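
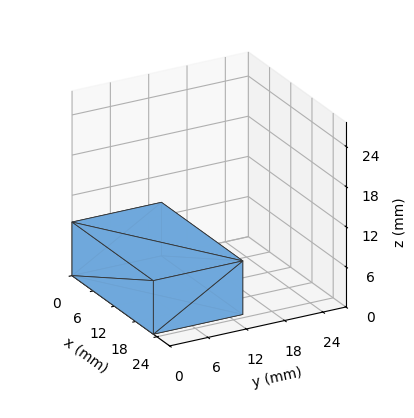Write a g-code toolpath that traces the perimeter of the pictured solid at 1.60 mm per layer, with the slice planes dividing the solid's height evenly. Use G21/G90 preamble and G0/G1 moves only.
Reading the render: the shape is a rectangular box, roughly 23 × 14 mm footprint and 8 mm tall (dimensions read to the nearest mm from the axis ticks). For the g-code, the solid's height is divided into equal slices at the stated Δz and each level perimeter traced with G1 moves after a G0 lift.

; perimeter-only toolpath
G21 ; units = mm
G90 ; absolute positioning
G28 ; home
; layer 1
G0 Z1.60
G0 X0.00 Y0.00
G1 X23.00 Y0.00
G1 X23.00 Y14.00
G1 X0.00 Y14.00
G1 X0.00 Y0.00
; layer 2
G0 Z3.20
G0 X0.00 Y0.00
G1 X23.00 Y0.00
G1 X23.00 Y14.00
G1 X0.00 Y14.00
G1 X0.00 Y0.00
; layer 3
G0 Z4.80
G0 X0.00 Y0.00
G1 X23.00 Y0.00
G1 X23.00 Y14.00
G1 X0.00 Y14.00
G1 X0.00 Y0.00
; layer 4
G0 Z6.40
G0 X0.00 Y0.00
G1 X23.00 Y0.00
G1 X23.00 Y14.00
G1 X0.00 Y14.00
G1 X0.00 Y0.00
; layer 5
G0 Z8.00
G0 X0.00 Y0.00
G1 X23.00 Y0.00
G1 X23.00 Y14.00
G1 X0.00 Y14.00
G1 X0.00 Y0.00
M2 ; end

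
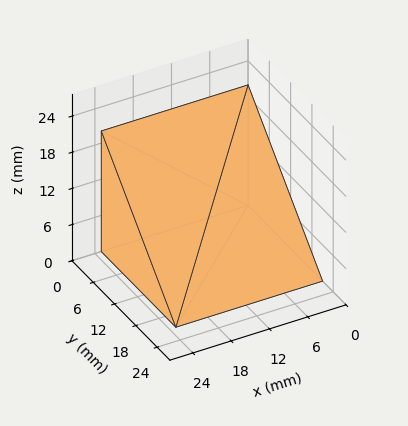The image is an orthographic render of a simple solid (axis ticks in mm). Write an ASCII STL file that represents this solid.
Reading the render: the shape is a wedge (ramp): 23 × 21 mm base, rising to 20 mm along the y=0 edge and sloping linearly to z=0 at y=21 (dimensions read to the nearest mm from the axis ticks). For the STL, each face is triangulated and given an outward normal.

solid part
  facet normal 0.0000 0.0000 -1.0000
    outer loop
      vertex 23.000 21.000 0.000
      vertex 23.000 0.000 0.000
      vertex 0.000 0.000 0.000
    endloop
  endfacet
  facet normal 0.0000 0.0000 -1.0000
    outer loop
      vertex 0.000 21.000 0.000
      vertex 23.000 21.000 0.000
      vertex 0.000 0.000 0.000
    endloop
  endfacet
  facet normal 0.0000 -1.0000 0.0000
    outer loop
      vertex 0.000 0.000 0.000
      vertex 23.000 0.000 0.000
      vertex 23.000 0.000 20.000
    endloop
  endfacet
  facet normal 0.0000 -1.0000 0.0000
    outer loop
      vertex 0.000 0.000 0.000
      vertex 23.000 0.000 20.000
      vertex 0.000 0.000 20.000
    endloop
  endfacet
  facet normal 0.0000 0.6897 0.7241
    outer loop
      vertex 0.000 0.000 20.000
      vertex 23.000 0.000 20.000
      vertex 23.000 21.000 0.000
    endloop
  endfacet
  facet normal 0.0000 0.6897 0.7241
    outer loop
      vertex 0.000 0.000 20.000
      vertex 23.000 21.000 0.000
      vertex 0.000 21.000 0.000
    endloop
  endfacet
  facet normal -1.0000 0.0000 0.0000
    outer loop
      vertex 0.000 0.000 20.000
      vertex 0.000 21.000 0.000
      vertex 0.000 0.000 0.000
    endloop
  endfacet
  facet normal 1.0000 0.0000 0.0000
    outer loop
      vertex 23.000 0.000 0.000
      vertex 23.000 21.000 0.000
      vertex 23.000 0.000 20.000
    endloop
  endfacet
endsolid part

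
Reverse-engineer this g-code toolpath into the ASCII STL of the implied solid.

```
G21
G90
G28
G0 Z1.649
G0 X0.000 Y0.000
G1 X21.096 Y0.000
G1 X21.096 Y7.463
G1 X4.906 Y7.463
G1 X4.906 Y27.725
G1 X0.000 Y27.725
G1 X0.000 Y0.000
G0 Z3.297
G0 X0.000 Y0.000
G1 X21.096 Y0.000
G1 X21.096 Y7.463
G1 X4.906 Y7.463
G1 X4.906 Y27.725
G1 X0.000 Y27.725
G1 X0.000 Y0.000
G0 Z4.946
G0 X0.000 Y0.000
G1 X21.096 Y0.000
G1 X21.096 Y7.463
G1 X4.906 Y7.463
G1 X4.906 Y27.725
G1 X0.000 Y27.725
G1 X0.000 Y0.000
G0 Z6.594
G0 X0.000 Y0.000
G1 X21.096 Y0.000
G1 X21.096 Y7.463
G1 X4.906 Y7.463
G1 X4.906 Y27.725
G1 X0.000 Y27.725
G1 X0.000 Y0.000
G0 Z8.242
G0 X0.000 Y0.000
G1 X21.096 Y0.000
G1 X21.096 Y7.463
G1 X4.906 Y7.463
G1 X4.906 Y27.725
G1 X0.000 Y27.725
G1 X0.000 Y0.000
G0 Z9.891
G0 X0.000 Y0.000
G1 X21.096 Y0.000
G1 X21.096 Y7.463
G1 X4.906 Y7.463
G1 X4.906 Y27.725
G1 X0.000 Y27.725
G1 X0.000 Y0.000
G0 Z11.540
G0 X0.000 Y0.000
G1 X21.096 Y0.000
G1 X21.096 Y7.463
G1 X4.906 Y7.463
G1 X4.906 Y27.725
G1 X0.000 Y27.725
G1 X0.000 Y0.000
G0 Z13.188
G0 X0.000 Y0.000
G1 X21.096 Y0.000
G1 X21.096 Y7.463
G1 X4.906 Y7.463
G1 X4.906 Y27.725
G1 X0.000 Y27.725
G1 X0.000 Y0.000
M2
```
solid part
  facet normal 0.0000 0.0000 -1.0000
    outer loop
      vertex 21.096 7.463 0.000
      vertex 21.096 0.000 0.000
      vertex 0.000 0.000 0.000
    endloop
  endfacet
  facet normal 0.0000 0.0000 -1.0000
    outer loop
      vertex 4.906 7.463 0.000
      vertex 21.096 7.463 0.000
      vertex 0.000 0.000 0.000
    endloop
  endfacet
  facet normal 0.0000 0.0000 -1.0000
    outer loop
      vertex 4.906 27.725 0.000
      vertex 4.906 7.463 0.000
      vertex 0.000 0.000 0.000
    endloop
  endfacet
  facet normal 0.0000 0.0000 -1.0000
    outer loop
      vertex 0.000 27.725 0.000
      vertex 4.906 27.725 0.000
      vertex 0.000 0.000 0.000
    endloop
  endfacet
  facet normal 0.0000 0.0000 1.0000
    outer loop
      vertex 0.000 0.000 13.188
      vertex 21.096 0.000 13.188
      vertex 21.096 7.463 13.188
    endloop
  endfacet
  facet normal 0.0000 0.0000 1.0000
    outer loop
      vertex 0.000 0.000 13.188
      vertex 21.096 7.463 13.188
      vertex 4.906 7.463 13.188
    endloop
  endfacet
  facet normal 0.0000 0.0000 1.0000
    outer loop
      vertex 0.000 0.000 13.188
      vertex 4.906 7.463 13.188
      vertex 4.906 27.725 13.188
    endloop
  endfacet
  facet normal 0.0000 0.0000 1.0000
    outer loop
      vertex 0.000 0.000 13.188
      vertex 4.906 27.725 13.188
      vertex 0.000 27.725 13.188
    endloop
  endfacet
  facet normal 0.0000 -1.0000 0.0000
    outer loop
      vertex 0.000 0.000 0.000
      vertex 21.096 0.000 0.000
      vertex 21.096 0.000 13.188
    endloop
  endfacet
  facet normal 0.0000 -1.0000 0.0000
    outer loop
      vertex 0.000 0.000 0.000
      vertex 21.096 0.000 13.188
      vertex 0.000 0.000 13.188
    endloop
  endfacet
  facet normal 1.0000 0.0000 0.0000
    outer loop
      vertex 21.096 0.000 0.000
      vertex 21.096 7.463 0.000
      vertex 21.096 7.463 13.188
    endloop
  endfacet
  facet normal 1.0000 0.0000 0.0000
    outer loop
      vertex 21.096 0.000 0.000
      vertex 21.096 7.463 13.188
      vertex 21.096 0.000 13.188
    endloop
  endfacet
  facet normal 0.0000 1.0000 0.0000
    outer loop
      vertex 21.096 7.463 0.000
      vertex 4.906 7.463 0.000
      vertex 4.906 7.463 13.188
    endloop
  endfacet
  facet normal 0.0000 1.0000 0.0000
    outer loop
      vertex 21.096 7.463 0.000
      vertex 4.906 7.463 13.188
      vertex 21.096 7.463 13.188
    endloop
  endfacet
  facet normal 1.0000 0.0000 0.0000
    outer loop
      vertex 4.906 7.463 0.000
      vertex 4.906 27.725 0.000
      vertex 4.906 27.725 13.188
    endloop
  endfacet
  facet normal 1.0000 0.0000 0.0000
    outer loop
      vertex 4.906 7.463 0.000
      vertex 4.906 27.725 13.188
      vertex 4.906 7.463 13.188
    endloop
  endfacet
  facet normal 0.0000 1.0000 0.0000
    outer loop
      vertex 4.906 27.725 0.000
      vertex 0.000 27.725 0.000
      vertex 0.000 27.725 13.188
    endloop
  endfacet
  facet normal 0.0000 1.0000 0.0000
    outer loop
      vertex 4.906 27.725 0.000
      vertex 0.000 27.725 13.188
      vertex 4.906 27.725 13.188
    endloop
  endfacet
  facet normal -1.0000 0.0000 0.0000
    outer loop
      vertex 0.000 27.725 0.000
      vertex 0.000 0.000 0.000
      vertex 0.000 0.000 13.188
    endloop
  endfacet
  facet normal -1.0000 0.0000 0.0000
    outer loop
      vertex 0.000 27.725 0.000
      vertex 0.000 0.000 13.188
      vertex 0.000 27.725 13.188
    endloop
  endfacet
endsolid part

The G0 Z moves step by Δz≈1.649 mm. Every layer's G1 loop is the same polygon, so the solid is a straight extrusion of it from z=0 to z≈13.2. Closing with flat bottom and top caps and triangulating gives 20 facets — an L-shaped prism: outer 21.1 × 27.7 mm, arm thicknesses ≈ 7.46 mm (horizontal) and 4.91 mm (vertical), extruded 13.2 mm in z.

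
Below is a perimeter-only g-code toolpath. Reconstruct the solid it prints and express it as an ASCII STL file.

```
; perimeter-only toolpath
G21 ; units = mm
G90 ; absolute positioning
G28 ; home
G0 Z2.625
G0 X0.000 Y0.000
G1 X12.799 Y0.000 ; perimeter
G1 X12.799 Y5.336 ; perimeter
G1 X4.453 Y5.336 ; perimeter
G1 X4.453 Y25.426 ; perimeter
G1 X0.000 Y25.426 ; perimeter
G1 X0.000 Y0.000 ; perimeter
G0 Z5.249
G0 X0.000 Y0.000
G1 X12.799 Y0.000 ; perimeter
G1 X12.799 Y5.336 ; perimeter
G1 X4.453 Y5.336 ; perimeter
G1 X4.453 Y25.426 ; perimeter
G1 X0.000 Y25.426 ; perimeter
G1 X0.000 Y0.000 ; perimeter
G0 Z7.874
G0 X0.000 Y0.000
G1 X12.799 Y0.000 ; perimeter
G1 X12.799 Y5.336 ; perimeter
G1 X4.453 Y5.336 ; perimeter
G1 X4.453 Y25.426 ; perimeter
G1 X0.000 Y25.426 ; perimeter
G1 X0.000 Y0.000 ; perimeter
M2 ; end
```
solid part
  facet normal 0.0000 0.0000 -1.0000
    outer loop
      vertex 12.799 5.336 0.000
      vertex 12.799 0.000 0.000
      vertex 0.000 0.000 0.000
    endloop
  endfacet
  facet normal 0.0000 0.0000 -1.0000
    outer loop
      vertex 4.453 5.336 0.000
      vertex 12.799 5.336 0.000
      vertex 0.000 0.000 0.000
    endloop
  endfacet
  facet normal 0.0000 0.0000 -1.0000
    outer loop
      vertex 4.453 25.426 0.000
      vertex 4.453 5.336 0.000
      vertex 0.000 0.000 0.000
    endloop
  endfacet
  facet normal 0.0000 0.0000 -1.0000
    outer loop
      vertex 0.000 25.426 0.000
      vertex 4.453 25.426 0.000
      vertex 0.000 0.000 0.000
    endloop
  endfacet
  facet normal 0.0000 0.0000 1.0000
    outer loop
      vertex 0.000 0.000 7.874
      vertex 12.799 0.000 7.874
      vertex 12.799 5.336 7.874
    endloop
  endfacet
  facet normal 0.0000 0.0000 1.0000
    outer loop
      vertex 0.000 0.000 7.874
      vertex 12.799 5.336 7.874
      vertex 4.453 5.336 7.874
    endloop
  endfacet
  facet normal 0.0000 0.0000 1.0000
    outer loop
      vertex 0.000 0.000 7.874
      vertex 4.453 5.336 7.874
      vertex 4.453 25.426 7.874
    endloop
  endfacet
  facet normal 0.0000 0.0000 1.0000
    outer loop
      vertex 0.000 0.000 7.874
      vertex 4.453 25.426 7.874
      vertex 0.000 25.426 7.874
    endloop
  endfacet
  facet normal 0.0000 -1.0000 0.0000
    outer loop
      vertex 0.000 0.000 0.000
      vertex 12.799 0.000 0.000
      vertex 12.799 0.000 7.874
    endloop
  endfacet
  facet normal 0.0000 -1.0000 0.0000
    outer loop
      vertex 0.000 0.000 0.000
      vertex 12.799 0.000 7.874
      vertex 0.000 0.000 7.874
    endloop
  endfacet
  facet normal 1.0000 0.0000 0.0000
    outer loop
      vertex 12.799 0.000 0.000
      vertex 12.799 5.336 0.000
      vertex 12.799 5.336 7.874
    endloop
  endfacet
  facet normal 1.0000 0.0000 0.0000
    outer loop
      vertex 12.799 0.000 0.000
      vertex 12.799 5.336 7.874
      vertex 12.799 0.000 7.874
    endloop
  endfacet
  facet normal 0.0000 1.0000 0.0000
    outer loop
      vertex 12.799 5.336 0.000
      vertex 4.453 5.336 0.000
      vertex 4.453 5.336 7.874
    endloop
  endfacet
  facet normal 0.0000 1.0000 0.0000
    outer loop
      vertex 12.799 5.336 0.000
      vertex 4.453 5.336 7.874
      vertex 12.799 5.336 7.874
    endloop
  endfacet
  facet normal 1.0000 0.0000 0.0000
    outer loop
      vertex 4.453 5.336 0.000
      vertex 4.453 25.426 0.000
      vertex 4.453 25.426 7.874
    endloop
  endfacet
  facet normal 1.0000 0.0000 0.0000
    outer loop
      vertex 4.453 5.336 0.000
      vertex 4.453 25.426 7.874
      vertex 4.453 5.336 7.874
    endloop
  endfacet
  facet normal 0.0000 1.0000 0.0000
    outer loop
      vertex 4.453 25.426 0.000
      vertex 0.000 25.426 0.000
      vertex 0.000 25.426 7.874
    endloop
  endfacet
  facet normal 0.0000 1.0000 0.0000
    outer loop
      vertex 4.453 25.426 0.000
      vertex 0.000 25.426 7.874
      vertex 4.453 25.426 7.874
    endloop
  endfacet
  facet normal -1.0000 0.0000 0.0000
    outer loop
      vertex 0.000 25.426 0.000
      vertex 0.000 0.000 0.000
      vertex 0.000 0.000 7.874
    endloop
  endfacet
  facet normal -1.0000 0.0000 0.0000
    outer loop
      vertex 0.000 25.426 0.000
      vertex 0.000 0.000 7.874
      vertex 0.000 25.426 7.874
    endloop
  endfacet
endsolid part

The G0 Z moves step by Δz≈2.625 mm. Every layer's G1 loop is the same polygon, so the solid is a straight extrusion of it from z=0 to z≈7.87. Closing with flat bottom and top caps and triangulating gives 20 facets — an L-shaped prism: outer 12.8 × 25.4 mm, arm thicknesses ≈ 5.34 mm (horizontal) and 4.45 mm (vertical), extruded 7.87 mm in z.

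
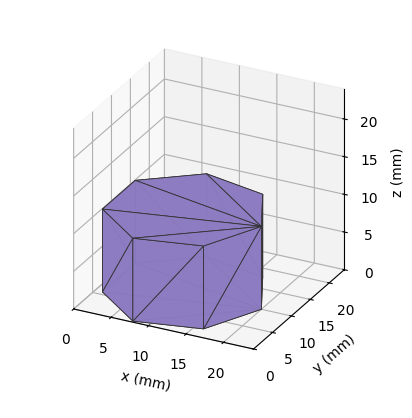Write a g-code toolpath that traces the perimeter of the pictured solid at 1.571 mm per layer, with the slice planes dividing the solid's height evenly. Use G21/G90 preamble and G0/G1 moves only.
Reading the render: the shape is a regular 7-sided prism (a cylinder approximated with 7 flat sides), circumscribed radius ≈ 10 mm, height ≈ 11 mm (dimensions read to the nearest mm from the axis ticks). For the g-code, the solid's height is divided into equal slices at the stated Δz and each level perimeter traced with G1 moves after a G0 lift.

; perimeter-only toolpath
G21 ; units = mm
G90 ; absolute positioning
G28 ; home
; layer 1
G0 Z1.571
G0 X20.000 Y10.000
G1 X16.235 Y17.818
G1 X7.775 Y19.749
G1 X0.990 Y14.339
G1 X0.990 Y5.661
G1 X7.775 Y0.251
G1 X16.235 Y2.182
G1 X20.000 Y10.000
; layer 2
G0 Z3.143
G0 X20.000 Y10.000
G1 X16.235 Y17.818
G1 X7.775 Y19.749
G1 X0.990 Y14.339
G1 X0.990 Y5.661
G1 X7.775 Y0.251
G1 X16.235 Y2.182
G1 X20.000 Y10.000
; layer 3
G0 Z4.714
G0 X20.000 Y10.000
G1 X16.235 Y17.818
G1 X7.775 Y19.749
G1 X0.990 Y14.339
G1 X0.990 Y5.661
G1 X7.775 Y0.251
G1 X16.235 Y2.182
G1 X20.000 Y10.000
; layer 4
G0 Z6.286
G0 X20.000 Y10.000
G1 X16.235 Y17.818
G1 X7.775 Y19.749
G1 X0.990 Y14.339
G1 X0.990 Y5.661
G1 X7.775 Y0.251
G1 X16.235 Y2.182
G1 X20.000 Y10.000
; layer 5
G0 Z7.857
G0 X20.000 Y10.000
G1 X16.235 Y17.818
G1 X7.775 Y19.749
G1 X0.990 Y14.339
G1 X0.990 Y5.661
G1 X7.775 Y0.251
G1 X16.235 Y2.182
G1 X20.000 Y10.000
; layer 6
G0 Z9.429
G0 X20.000 Y10.000
G1 X16.235 Y17.818
G1 X7.775 Y19.749
G1 X0.990 Y14.339
G1 X0.990 Y5.661
G1 X7.775 Y0.251
G1 X16.235 Y2.182
G1 X20.000 Y10.000
; layer 7
G0 Z11.000
G0 X20.000 Y10.000
G1 X16.235 Y17.818
G1 X7.775 Y19.749
G1 X0.990 Y14.339
G1 X0.990 Y5.661
G1 X7.775 Y0.251
G1 X16.235 Y2.182
G1 X20.000 Y10.000
M2 ; end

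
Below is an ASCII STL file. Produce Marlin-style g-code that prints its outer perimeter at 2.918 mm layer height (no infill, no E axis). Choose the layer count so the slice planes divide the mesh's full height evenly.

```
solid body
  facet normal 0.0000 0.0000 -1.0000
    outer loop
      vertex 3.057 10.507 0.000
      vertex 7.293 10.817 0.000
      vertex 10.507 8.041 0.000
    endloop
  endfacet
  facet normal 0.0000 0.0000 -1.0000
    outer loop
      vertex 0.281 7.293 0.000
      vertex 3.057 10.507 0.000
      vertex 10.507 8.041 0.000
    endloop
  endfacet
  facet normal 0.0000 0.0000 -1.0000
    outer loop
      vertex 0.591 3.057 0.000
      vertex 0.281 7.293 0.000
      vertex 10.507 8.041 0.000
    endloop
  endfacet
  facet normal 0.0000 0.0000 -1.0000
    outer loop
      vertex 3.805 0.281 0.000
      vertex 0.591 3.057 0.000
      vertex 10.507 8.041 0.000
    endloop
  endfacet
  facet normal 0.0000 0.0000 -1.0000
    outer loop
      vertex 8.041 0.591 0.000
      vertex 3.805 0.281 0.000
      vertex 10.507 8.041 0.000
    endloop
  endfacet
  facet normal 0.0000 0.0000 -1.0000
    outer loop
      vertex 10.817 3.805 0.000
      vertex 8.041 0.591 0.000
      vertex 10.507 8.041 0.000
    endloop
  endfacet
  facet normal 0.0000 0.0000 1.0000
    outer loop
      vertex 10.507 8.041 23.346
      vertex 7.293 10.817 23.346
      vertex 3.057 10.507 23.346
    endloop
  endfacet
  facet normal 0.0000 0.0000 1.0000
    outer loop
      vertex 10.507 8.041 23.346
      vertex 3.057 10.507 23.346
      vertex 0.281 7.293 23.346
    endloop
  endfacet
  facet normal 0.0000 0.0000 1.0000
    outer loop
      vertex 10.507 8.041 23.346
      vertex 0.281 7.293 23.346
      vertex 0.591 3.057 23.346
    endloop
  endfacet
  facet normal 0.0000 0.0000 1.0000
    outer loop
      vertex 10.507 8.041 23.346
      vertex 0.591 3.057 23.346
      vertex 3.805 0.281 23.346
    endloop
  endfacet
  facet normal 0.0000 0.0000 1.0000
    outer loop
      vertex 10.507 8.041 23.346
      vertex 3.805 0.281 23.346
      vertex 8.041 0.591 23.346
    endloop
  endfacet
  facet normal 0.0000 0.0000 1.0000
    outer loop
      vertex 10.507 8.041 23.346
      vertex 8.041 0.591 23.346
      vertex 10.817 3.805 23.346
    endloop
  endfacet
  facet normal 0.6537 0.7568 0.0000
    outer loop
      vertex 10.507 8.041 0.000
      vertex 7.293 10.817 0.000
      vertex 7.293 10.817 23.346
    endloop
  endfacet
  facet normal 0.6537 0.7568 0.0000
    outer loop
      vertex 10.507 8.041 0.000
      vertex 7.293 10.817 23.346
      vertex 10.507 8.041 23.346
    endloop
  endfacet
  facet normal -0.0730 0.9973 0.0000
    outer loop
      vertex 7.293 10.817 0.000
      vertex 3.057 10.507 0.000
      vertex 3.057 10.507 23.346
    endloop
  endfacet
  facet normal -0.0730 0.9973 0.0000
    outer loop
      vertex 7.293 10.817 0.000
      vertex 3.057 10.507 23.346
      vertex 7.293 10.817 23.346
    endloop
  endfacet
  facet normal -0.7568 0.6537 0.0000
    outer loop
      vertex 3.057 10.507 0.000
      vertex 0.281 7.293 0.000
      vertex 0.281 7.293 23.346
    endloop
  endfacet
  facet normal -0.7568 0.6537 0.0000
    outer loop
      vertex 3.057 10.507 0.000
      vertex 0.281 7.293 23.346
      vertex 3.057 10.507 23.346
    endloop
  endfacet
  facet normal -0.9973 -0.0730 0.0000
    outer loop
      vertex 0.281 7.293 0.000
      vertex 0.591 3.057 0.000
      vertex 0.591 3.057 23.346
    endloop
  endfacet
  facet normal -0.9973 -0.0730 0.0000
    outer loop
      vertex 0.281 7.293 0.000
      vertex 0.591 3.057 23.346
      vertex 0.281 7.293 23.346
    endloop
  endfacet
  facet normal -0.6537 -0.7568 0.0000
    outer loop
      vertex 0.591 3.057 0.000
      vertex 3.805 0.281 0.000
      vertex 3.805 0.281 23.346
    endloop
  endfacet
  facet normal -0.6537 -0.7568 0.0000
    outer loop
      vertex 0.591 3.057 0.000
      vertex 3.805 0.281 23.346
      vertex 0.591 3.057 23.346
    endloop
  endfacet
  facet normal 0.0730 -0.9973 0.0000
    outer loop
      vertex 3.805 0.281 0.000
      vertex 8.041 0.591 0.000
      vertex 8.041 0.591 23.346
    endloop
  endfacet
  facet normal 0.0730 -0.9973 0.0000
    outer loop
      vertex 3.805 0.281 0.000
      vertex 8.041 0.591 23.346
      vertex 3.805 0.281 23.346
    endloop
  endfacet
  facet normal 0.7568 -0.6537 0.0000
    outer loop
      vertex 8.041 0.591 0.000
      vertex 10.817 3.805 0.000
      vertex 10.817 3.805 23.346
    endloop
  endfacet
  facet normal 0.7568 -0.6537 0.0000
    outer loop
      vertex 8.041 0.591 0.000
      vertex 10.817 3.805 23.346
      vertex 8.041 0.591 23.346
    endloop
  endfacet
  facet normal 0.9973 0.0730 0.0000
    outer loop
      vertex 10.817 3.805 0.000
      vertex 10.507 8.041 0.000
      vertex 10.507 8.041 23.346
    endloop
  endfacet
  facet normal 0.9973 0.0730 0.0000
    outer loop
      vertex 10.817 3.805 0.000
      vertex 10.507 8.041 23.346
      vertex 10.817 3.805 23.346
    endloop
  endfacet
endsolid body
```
; perimeter-only toolpath
G21 ; units = mm
G90 ; absolute positioning
G28 ; home
; layer 1
G0 Z2.918
G0 X10.507 Y8.041
G1 X7.293 Y10.817
G1 X3.057 Y10.507
G1 X0.281 Y7.293
G1 X0.591 Y3.057
G1 X3.805 Y0.281
G1 X8.041 Y0.591
G1 X10.817 Y3.805
G1 X10.507 Y8.041
; layer 2
G0 Z5.837
G0 X10.507 Y8.041
G1 X7.293 Y10.817
G1 X3.057 Y10.507
G1 X0.281 Y7.293
G1 X0.591 Y3.057
G1 X3.805 Y0.281
G1 X8.041 Y0.591
G1 X10.817 Y3.805
G1 X10.507 Y8.041
; layer 3
G0 Z8.755
G0 X10.507 Y8.041
G1 X7.293 Y10.817
G1 X3.057 Y10.507
G1 X0.281 Y7.293
G1 X0.591 Y3.057
G1 X3.805 Y0.281
G1 X8.041 Y0.591
G1 X10.817 Y3.805
G1 X10.507 Y8.041
; layer 4
G0 Z11.673
G0 X10.507 Y8.041
G1 X7.293 Y10.817
G1 X3.057 Y10.507
G1 X0.281 Y7.293
G1 X0.591 Y3.057
G1 X3.805 Y0.281
G1 X8.041 Y0.591
G1 X10.817 Y3.805
G1 X10.507 Y8.041
; layer 5
G0 Z14.591
G0 X10.507 Y8.041
G1 X7.293 Y10.817
G1 X3.057 Y10.507
G1 X0.281 Y7.293
G1 X0.591 Y3.057
G1 X3.805 Y0.281
G1 X8.041 Y0.591
G1 X10.817 Y3.805
G1 X10.507 Y8.041
; layer 6
G0 Z17.509
G0 X10.507 Y8.041
G1 X7.293 Y10.817
G1 X3.057 Y10.507
G1 X0.281 Y7.293
G1 X0.591 Y3.057
G1 X3.805 Y0.281
G1 X8.041 Y0.591
G1 X10.817 Y3.805
G1 X10.507 Y8.041
; layer 7
G0 Z20.428
G0 X10.507 Y8.041
G1 X7.293 Y10.817
G1 X3.057 Y10.507
G1 X0.281 Y7.293
G1 X0.591 Y3.057
G1 X3.805 Y0.281
G1 X8.041 Y0.591
G1 X10.817 Y3.805
G1 X10.507 Y8.041
; layer 8
G0 Z23.346
G0 X10.507 Y8.041
G1 X7.293 Y10.817
G1 X3.057 Y10.507
G1 X0.281 Y7.293
G1 X0.591 Y3.057
G1 X3.805 Y0.281
G1 X8.041 Y0.591
G1 X10.817 Y3.805
G1 X10.507 Y8.041
M2 ; end

The solid is a regular 8-sided prism (a cylinder approximated with 8 flat sides), circumscribed radius ≈ 5.55 mm, height ≈ 23.3 mm. Slicing at Δz = 2.918 mm — 8 equal slices spanning the solid's height, so layer i sits at z = i·h/8 — gives 8 non-empty perimeters. Each is a 8-segment closed polygon; G0 lifts to the layer z and rapids to the start vertex, then G1 traces the edges.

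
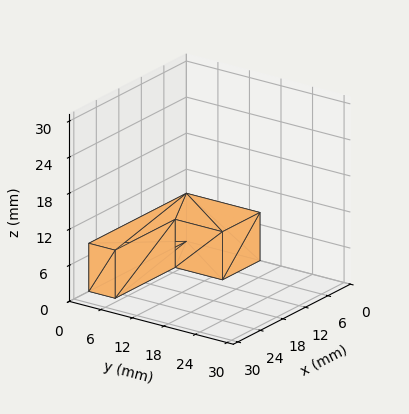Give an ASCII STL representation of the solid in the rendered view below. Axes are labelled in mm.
Reading the render: the shape is an L-shaped prism: outer 26 × 14 mm, arm thicknesses ≈ 5 mm (horizontal) and 10 mm (vertical), extruded 8 mm in z (dimensions read to the nearest mm from the axis ticks). For the STL, each face is triangulated and given an outward normal.

solid part
  facet normal 0.0000 0.0000 -1.0000
    outer loop
      vertex 26.00 5.00 0.00
      vertex 26.00 0.00 0.00
      vertex 0.00 0.00 0.00
    endloop
  endfacet
  facet normal 0.0000 0.0000 -1.0000
    outer loop
      vertex 10.00 5.00 0.00
      vertex 26.00 5.00 0.00
      vertex 0.00 0.00 0.00
    endloop
  endfacet
  facet normal 0.0000 0.0000 -1.0000
    outer loop
      vertex 10.00 14.00 0.00
      vertex 10.00 5.00 0.00
      vertex 0.00 0.00 0.00
    endloop
  endfacet
  facet normal 0.0000 0.0000 -1.0000
    outer loop
      vertex 0.00 14.00 0.00
      vertex 10.00 14.00 0.00
      vertex 0.00 0.00 0.00
    endloop
  endfacet
  facet normal 0.0000 0.0000 1.0000
    outer loop
      vertex 0.00 0.00 8.00
      vertex 26.00 0.00 8.00
      vertex 26.00 5.00 8.00
    endloop
  endfacet
  facet normal 0.0000 0.0000 1.0000
    outer loop
      vertex 0.00 0.00 8.00
      vertex 26.00 5.00 8.00
      vertex 10.00 5.00 8.00
    endloop
  endfacet
  facet normal 0.0000 0.0000 1.0000
    outer loop
      vertex 0.00 0.00 8.00
      vertex 10.00 5.00 8.00
      vertex 10.00 14.00 8.00
    endloop
  endfacet
  facet normal 0.0000 0.0000 1.0000
    outer loop
      vertex 0.00 0.00 8.00
      vertex 10.00 14.00 8.00
      vertex 0.00 14.00 8.00
    endloop
  endfacet
  facet normal 0.0000 -1.0000 0.0000
    outer loop
      vertex 0.00 0.00 0.00
      vertex 26.00 0.00 0.00
      vertex 26.00 0.00 8.00
    endloop
  endfacet
  facet normal 0.0000 -1.0000 0.0000
    outer loop
      vertex 0.00 0.00 0.00
      vertex 26.00 0.00 8.00
      vertex 0.00 0.00 8.00
    endloop
  endfacet
  facet normal 1.0000 0.0000 0.0000
    outer loop
      vertex 26.00 0.00 0.00
      vertex 26.00 5.00 0.00
      vertex 26.00 5.00 8.00
    endloop
  endfacet
  facet normal 1.0000 0.0000 0.0000
    outer loop
      vertex 26.00 0.00 0.00
      vertex 26.00 5.00 8.00
      vertex 26.00 0.00 8.00
    endloop
  endfacet
  facet normal 0.0000 1.0000 0.0000
    outer loop
      vertex 26.00 5.00 0.00
      vertex 10.00 5.00 0.00
      vertex 10.00 5.00 8.00
    endloop
  endfacet
  facet normal 0.0000 1.0000 0.0000
    outer loop
      vertex 26.00 5.00 0.00
      vertex 10.00 5.00 8.00
      vertex 26.00 5.00 8.00
    endloop
  endfacet
  facet normal 1.0000 0.0000 0.0000
    outer loop
      vertex 10.00 5.00 0.00
      vertex 10.00 14.00 0.00
      vertex 10.00 14.00 8.00
    endloop
  endfacet
  facet normal 1.0000 0.0000 0.0000
    outer loop
      vertex 10.00 5.00 0.00
      vertex 10.00 14.00 8.00
      vertex 10.00 5.00 8.00
    endloop
  endfacet
  facet normal 0.0000 1.0000 0.0000
    outer loop
      vertex 10.00 14.00 0.00
      vertex 0.00 14.00 0.00
      vertex 0.00 14.00 8.00
    endloop
  endfacet
  facet normal 0.0000 1.0000 0.0000
    outer loop
      vertex 10.00 14.00 0.00
      vertex 0.00 14.00 8.00
      vertex 10.00 14.00 8.00
    endloop
  endfacet
  facet normal -1.0000 0.0000 0.0000
    outer loop
      vertex 0.00 14.00 0.00
      vertex 0.00 0.00 0.00
      vertex 0.00 0.00 8.00
    endloop
  endfacet
  facet normal -1.0000 0.0000 0.0000
    outer loop
      vertex 0.00 14.00 0.00
      vertex 0.00 0.00 8.00
      vertex 0.00 14.00 8.00
    endloop
  endfacet
endsolid part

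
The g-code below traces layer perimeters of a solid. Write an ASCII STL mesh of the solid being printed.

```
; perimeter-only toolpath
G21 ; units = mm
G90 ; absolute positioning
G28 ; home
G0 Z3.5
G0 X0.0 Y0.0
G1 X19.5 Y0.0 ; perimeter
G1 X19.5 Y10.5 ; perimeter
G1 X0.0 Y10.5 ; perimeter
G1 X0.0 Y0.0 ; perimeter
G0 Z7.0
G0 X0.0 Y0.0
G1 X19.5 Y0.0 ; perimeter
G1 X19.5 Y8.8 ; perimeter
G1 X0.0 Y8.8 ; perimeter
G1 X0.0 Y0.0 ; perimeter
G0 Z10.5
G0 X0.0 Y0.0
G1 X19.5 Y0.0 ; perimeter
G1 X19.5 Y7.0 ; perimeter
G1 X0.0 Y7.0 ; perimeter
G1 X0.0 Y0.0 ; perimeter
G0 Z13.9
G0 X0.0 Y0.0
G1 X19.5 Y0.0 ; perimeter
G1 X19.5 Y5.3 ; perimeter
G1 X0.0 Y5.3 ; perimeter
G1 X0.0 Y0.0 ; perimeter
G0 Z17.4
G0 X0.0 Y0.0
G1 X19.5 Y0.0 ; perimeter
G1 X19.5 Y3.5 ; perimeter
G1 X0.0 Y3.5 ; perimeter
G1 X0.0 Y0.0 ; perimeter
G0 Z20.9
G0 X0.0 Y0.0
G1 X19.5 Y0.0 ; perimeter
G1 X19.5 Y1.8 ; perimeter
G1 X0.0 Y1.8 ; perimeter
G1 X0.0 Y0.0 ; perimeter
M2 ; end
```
solid part
  facet normal 0.0000 0.0000 -1.0000
    outer loop
      vertex 19.5 12.3 0.0
      vertex 19.5 0.0 0.0
      vertex 0.0 0.0 0.0
    endloop
  endfacet
  facet normal 0.0000 0.0000 -1.0000
    outer loop
      vertex 0.0 12.3 0.0
      vertex 19.5 12.3 0.0
      vertex 0.0 0.0 0.0
    endloop
  endfacet
  facet normal 0.0000 -1.0000 0.0000
    outer loop
      vertex 0.0 0.0 0.0
      vertex 19.5 0.0 0.0
      vertex 19.5 0.0 24.4
    endloop
  endfacet
  facet normal 0.0000 -1.0000 0.0000
    outer loop
      vertex 0.0 0.0 0.0
      vertex 19.5 0.0 24.4
      vertex 0.0 0.0 24.4
    endloop
  endfacet
  facet normal 0.0000 0.8930 0.4501
    outer loop
      vertex 0.0 0.0 24.4
      vertex 19.5 0.0 24.4
      vertex 19.5 12.3 0.0
    endloop
  endfacet
  facet normal 0.0000 0.8930 0.4501
    outer loop
      vertex 0.0 0.0 24.4
      vertex 19.5 12.3 0.0
      vertex 0.0 12.3 0.0
    endloop
  endfacet
  facet normal -1.0000 0.0000 0.0000
    outer loop
      vertex 0.0 0.0 24.4
      vertex 0.0 12.3 0.0
      vertex 0.0 0.0 0.0
    endloop
  endfacet
  facet normal 1.0000 0.0000 0.0000
    outer loop
      vertex 19.5 0.0 0.0
      vertex 19.5 12.3 0.0
      vertex 19.5 0.0 24.4
    endloop
  endfacet
endsolid part

The G0 Z moves step by Δz≈3.5 mm. The G1 loops shrink linearly with z, so the solid tapers from its base footprint up to z≈24.4. Closing with a flat bottom cap and the tapered top and triangulating gives 8 facets — a wedge (ramp): 19.5 × 12.3 mm base, rising to 24.4 mm along the y=0 edge and sloping linearly to z=0 at y=12.3.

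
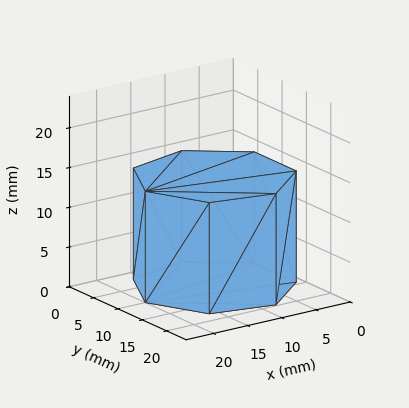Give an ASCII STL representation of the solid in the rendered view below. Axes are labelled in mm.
Reading the render: the shape is a regular 7-sided prism (a cylinder approximated with 7 flat sides), circumscribed radius ≈ 10 mm, height ≈ 14 mm (dimensions read to the nearest mm from the axis ticks). For the STL, each face is triangulated and given an outward normal.

solid part
  facet normal 0.0000 0.0000 -1.0000
    outer loop
      vertex 7.8 19.7 0.0
      vertex 16.2 17.8 0.0
      vertex 20.0 10.0 0.0
    endloop
  endfacet
  facet normal 0.0000 0.0000 -1.0000
    outer loop
      vertex 1.0 14.3 0.0
      vertex 7.8 19.7 0.0
      vertex 20.0 10.0 0.0
    endloop
  endfacet
  facet normal 0.0000 0.0000 -1.0000
    outer loop
      vertex 1.0 5.7 0.0
      vertex 1.0 14.3 0.0
      vertex 20.0 10.0 0.0
    endloop
  endfacet
  facet normal 0.0000 0.0000 -1.0000
    outer loop
      vertex 7.8 0.3 0.0
      vertex 1.0 5.7 0.0
      vertex 20.0 10.0 0.0
    endloop
  endfacet
  facet normal 0.0000 0.0000 -1.0000
    outer loop
      vertex 16.2 2.2 0.0
      vertex 7.8 0.3 0.0
      vertex 20.0 10.0 0.0
    endloop
  endfacet
  facet normal 0.0000 0.0000 1.0000
    outer loop
      vertex 20.0 10.0 14.0
      vertex 16.2 17.8 14.0
      vertex 7.8 19.7 14.0
    endloop
  endfacet
  facet normal 0.0000 0.0000 1.0000
    outer loop
      vertex 20.0 10.0 14.0
      vertex 7.8 19.7 14.0
      vertex 1.0 14.3 14.0
    endloop
  endfacet
  facet normal 0.0000 0.0000 1.0000
    outer loop
      vertex 20.0 10.0 14.0
      vertex 1.0 14.3 14.0
      vertex 1.0 5.7 14.0
    endloop
  endfacet
  facet normal 0.0000 0.0000 1.0000
    outer loop
      vertex 20.0 10.0 14.0
      vertex 1.0 5.7 14.0
      vertex 7.8 0.3 14.0
    endloop
  endfacet
  facet normal 0.0000 0.0000 1.0000
    outer loop
      vertex 20.0 10.0 14.0
      vertex 7.8 0.3 14.0
      vertex 16.2 2.2 14.0
    endloop
  endfacet
  facet normal 0.8990 0.4380 0.0000
    outer loop
      vertex 20.0 10.0 0.0
      vertex 16.2 17.8 0.0
      vertex 16.2 17.8 14.0
    endloop
  endfacet
  facet normal 0.8990 0.4380 0.0000
    outer loop
      vertex 20.0 10.0 0.0
      vertex 16.2 17.8 14.0
      vertex 20.0 10.0 14.0
    endloop
  endfacet
  facet normal 0.2206 0.9754 0.0000
    outer loop
      vertex 16.2 17.8 0.0
      vertex 7.8 19.7 0.0
      vertex 7.8 19.7 14.0
    endloop
  endfacet
  facet normal 0.2206 0.9754 0.0000
    outer loop
      vertex 16.2 17.8 0.0
      vertex 7.8 19.7 14.0
      vertex 16.2 17.8 14.0
    endloop
  endfacet
  facet normal -0.6219 0.7831 0.0000
    outer loop
      vertex 7.8 19.7 0.0
      vertex 1.0 14.3 0.0
      vertex 1.0 14.3 14.0
    endloop
  endfacet
  facet normal -0.6219 0.7831 0.0000
    outer loop
      vertex 7.8 19.7 0.0
      vertex 1.0 14.3 14.0
      vertex 7.8 19.7 14.0
    endloop
  endfacet
  facet normal -1.0000 0.0000 0.0000
    outer loop
      vertex 1.0 14.3 0.0
      vertex 1.0 5.7 0.0
      vertex 1.0 5.7 14.0
    endloop
  endfacet
  facet normal -1.0000 0.0000 0.0000
    outer loop
      vertex 1.0 14.3 0.0
      vertex 1.0 5.7 14.0
      vertex 1.0 14.3 14.0
    endloop
  endfacet
  facet normal -0.6219 -0.7831 0.0000
    outer loop
      vertex 1.0 5.7 0.0
      vertex 7.8 0.3 0.0
      vertex 7.8 0.3 14.0
    endloop
  endfacet
  facet normal -0.6219 -0.7831 0.0000
    outer loop
      vertex 1.0 5.7 0.0
      vertex 7.8 0.3 14.0
      vertex 1.0 5.7 14.0
    endloop
  endfacet
  facet normal 0.2206 -0.9754 0.0000
    outer loop
      vertex 7.8 0.3 0.0
      vertex 16.2 2.2 0.0
      vertex 16.2 2.2 14.0
    endloop
  endfacet
  facet normal 0.2206 -0.9754 0.0000
    outer loop
      vertex 7.8 0.3 0.0
      vertex 16.2 2.2 14.0
      vertex 7.8 0.3 14.0
    endloop
  endfacet
  facet normal 0.8990 -0.4380 0.0000
    outer loop
      vertex 16.2 2.2 0.0
      vertex 20.0 10.0 0.0
      vertex 20.0 10.0 14.0
    endloop
  endfacet
  facet normal 0.8990 -0.4380 0.0000
    outer loop
      vertex 16.2 2.2 0.0
      vertex 20.0 10.0 14.0
      vertex 16.2 2.2 14.0
    endloop
  endfacet
endsolid part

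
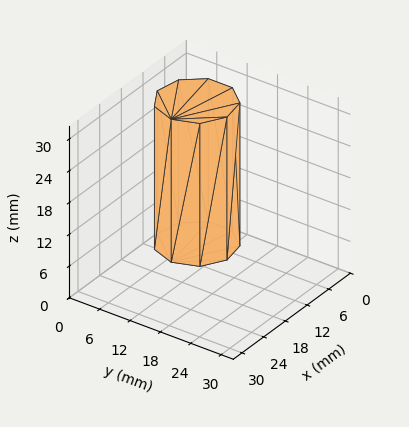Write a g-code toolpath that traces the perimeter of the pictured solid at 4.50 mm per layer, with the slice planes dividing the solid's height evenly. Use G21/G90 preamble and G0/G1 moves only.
Reading the render: the shape is a regular 9-sided prism (a cylinder approximated with 9 flat sides), circumscribed radius ≈ 7 mm, height ≈ 27 mm (dimensions read to the nearest mm from the axis ticks). For the g-code, the solid's height is divided into equal slices at the stated Δz and each level perimeter traced with G1 moves after a G0 lift.

; perimeter-only toolpath
G21 ; units = mm
G90 ; absolute positioning
G28 ; home
; layer 1
G0 Z4.50
G0 X14.00 Y7.00
G1 X12.36 Y11.50
G1 X8.22 Y13.89
G1 X3.50 Y13.06
G1 X0.42 Y9.39
G1 X0.42 Y4.61
G1 X3.50 Y0.94
G1 X8.22 Y0.11
G1 X12.36 Y2.50
G1 X14.00 Y7.00
; layer 2
G0 Z9.00
G0 X14.00 Y7.00
G1 X12.36 Y11.50
G1 X8.22 Y13.89
G1 X3.50 Y13.06
G1 X0.42 Y9.39
G1 X0.42 Y4.61
G1 X3.50 Y0.94
G1 X8.22 Y0.11
G1 X12.36 Y2.50
G1 X14.00 Y7.00
; layer 3
G0 Z13.50
G0 X14.00 Y7.00
G1 X12.36 Y11.50
G1 X8.22 Y13.89
G1 X3.50 Y13.06
G1 X0.42 Y9.39
G1 X0.42 Y4.61
G1 X3.50 Y0.94
G1 X8.22 Y0.11
G1 X12.36 Y2.50
G1 X14.00 Y7.00
; layer 4
G0 Z18.00
G0 X14.00 Y7.00
G1 X12.36 Y11.50
G1 X8.22 Y13.89
G1 X3.50 Y13.06
G1 X0.42 Y9.39
G1 X0.42 Y4.61
G1 X3.50 Y0.94
G1 X8.22 Y0.11
G1 X12.36 Y2.50
G1 X14.00 Y7.00
; layer 5
G0 Z22.50
G0 X14.00 Y7.00
G1 X12.36 Y11.50
G1 X8.22 Y13.89
G1 X3.50 Y13.06
G1 X0.42 Y9.39
G1 X0.42 Y4.61
G1 X3.50 Y0.94
G1 X8.22 Y0.11
G1 X12.36 Y2.50
G1 X14.00 Y7.00
; layer 6
G0 Z27.00
G0 X14.00 Y7.00
G1 X12.36 Y11.50
G1 X8.22 Y13.89
G1 X3.50 Y13.06
G1 X0.42 Y9.39
G1 X0.42 Y4.61
G1 X3.50 Y0.94
G1 X8.22 Y0.11
G1 X12.36 Y2.50
G1 X14.00 Y7.00
M2 ; end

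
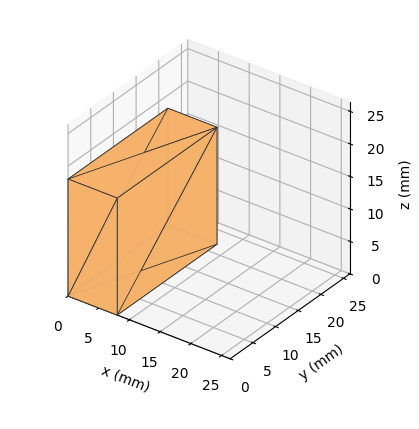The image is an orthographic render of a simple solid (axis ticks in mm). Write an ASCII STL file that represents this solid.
Reading the render: the shape is a rectangular box, roughly 8 × 22 mm footprint and 18 mm tall (dimensions read to the nearest mm from the axis ticks). For the STL, each face is triangulated and given an outward normal.

solid part
  facet normal 0.0000 0.0000 -1.0000
    outer loop
      vertex 8.00 22.00 0.00
      vertex 8.00 0.00 0.00
      vertex 0.00 0.00 0.00
    endloop
  endfacet
  facet normal 0.0000 0.0000 -1.0000
    outer loop
      vertex 0.00 22.00 0.00
      vertex 8.00 22.00 0.00
      vertex 0.00 0.00 0.00
    endloop
  endfacet
  facet normal 0.0000 0.0000 1.0000
    outer loop
      vertex 0.00 0.00 18.00
      vertex 8.00 0.00 18.00
      vertex 8.00 22.00 18.00
    endloop
  endfacet
  facet normal 0.0000 0.0000 1.0000
    outer loop
      vertex 0.00 0.00 18.00
      vertex 8.00 22.00 18.00
      vertex 0.00 22.00 18.00
    endloop
  endfacet
  facet normal 0.0000 -1.0000 0.0000
    outer loop
      vertex 0.00 0.00 0.00
      vertex 8.00 0.00 0.00
      vertex 8.00 0.00 18.00
    endloop
  endfacet
  facet normal 0.0000 -1.0000 0.0000
    outer loop
      vertex 0.00 0.00 0.00
      vertex 8.00 0.00 18.00
      vertex 0.00 0.00 18.00
    endloop
  endfacet
  facet normal 0.0000 1.0000 0.0000
    outer loop
      vertex 8.00 22.00 18.00
      vertex 8.00 22.00 0.00
      vertex 0.00 22.00 0.00
    endloop
  endfacet
  facet normal 0.0000 1.0000 0.0000
    outer loop
      vertex 0.00 22.00 18.00
      vertex 8.00 22.00 18.00
      vertex 0.00 22.00 0.00
    endloop
  endfacet
  facet normal -1.0000 0.0000 0.0000
    outer loop
      vertex 0.00 22.00 18.00
      vertex 0.00 22.00 0.00
      vertex 0.00 0.00 0.00
    endloop
  endfacet
  facet normal -1.0000 0.0000 0.0000
    outer loop
      vertex 0.00 0.00 18.00
      vertex 0.00 22.00 18.00
      vertex 0.00 0.00 0.00
    endloop
  endfacet
  facet normal 1.0000 0.0000 0.0000
    outer loop
      vertex 8.00 0.00 0.00
      vertex 8.00 22.00 0.00
      vertex 8.00 22.00 18.00
    endloop
  endfacet
  facet normal 1.0000 0.0000 0.0000
    outer loop
      vertex 8.00 0.00 0.00
      vertex 8.00 22.00 18.00
      vertex 8.00 0.00 18.00
    endloop
  endfacet
endsolid part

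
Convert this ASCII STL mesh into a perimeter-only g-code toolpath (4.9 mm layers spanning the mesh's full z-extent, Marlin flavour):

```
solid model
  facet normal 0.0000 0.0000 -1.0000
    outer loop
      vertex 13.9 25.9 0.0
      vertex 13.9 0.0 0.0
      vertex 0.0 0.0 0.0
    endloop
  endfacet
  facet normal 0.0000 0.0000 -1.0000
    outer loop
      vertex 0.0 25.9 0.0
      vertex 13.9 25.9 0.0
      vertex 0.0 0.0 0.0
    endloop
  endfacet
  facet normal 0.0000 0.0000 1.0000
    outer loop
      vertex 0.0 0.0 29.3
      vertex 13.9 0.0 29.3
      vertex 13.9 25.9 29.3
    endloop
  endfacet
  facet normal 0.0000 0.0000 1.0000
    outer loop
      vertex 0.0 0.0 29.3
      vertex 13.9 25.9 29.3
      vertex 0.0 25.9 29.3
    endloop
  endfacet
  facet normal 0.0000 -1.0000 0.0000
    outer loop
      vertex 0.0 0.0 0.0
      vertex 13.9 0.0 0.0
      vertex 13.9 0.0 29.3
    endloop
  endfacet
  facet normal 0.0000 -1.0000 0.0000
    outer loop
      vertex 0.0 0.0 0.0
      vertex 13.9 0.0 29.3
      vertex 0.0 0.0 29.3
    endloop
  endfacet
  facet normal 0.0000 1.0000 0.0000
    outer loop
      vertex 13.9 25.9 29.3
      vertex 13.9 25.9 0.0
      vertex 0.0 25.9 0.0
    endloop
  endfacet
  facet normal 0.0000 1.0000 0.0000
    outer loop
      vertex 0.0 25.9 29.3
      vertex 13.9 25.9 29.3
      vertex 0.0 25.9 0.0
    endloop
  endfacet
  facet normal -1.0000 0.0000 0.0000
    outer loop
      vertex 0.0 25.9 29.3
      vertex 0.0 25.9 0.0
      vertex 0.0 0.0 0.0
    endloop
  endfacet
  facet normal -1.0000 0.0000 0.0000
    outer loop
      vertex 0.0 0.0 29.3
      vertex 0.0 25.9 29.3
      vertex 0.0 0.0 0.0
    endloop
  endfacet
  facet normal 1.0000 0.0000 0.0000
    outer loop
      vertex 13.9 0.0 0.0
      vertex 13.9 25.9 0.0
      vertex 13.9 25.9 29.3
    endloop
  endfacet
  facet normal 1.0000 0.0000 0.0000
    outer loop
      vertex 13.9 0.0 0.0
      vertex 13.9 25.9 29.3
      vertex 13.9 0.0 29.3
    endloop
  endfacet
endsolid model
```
; perimeter-only toolpath
G21 ; units = mm
G90 ; absolute positioning
G28 ; home
; layer 1
G0 Z4.9
G0 X0.0 Y0.0
G1 X13.9 Y0.0
G1 X13.9 Y25.9
G1 X0.0 Y25.9
G1 X0.0 Y0.0
; layer 2
G0 Z9.8
G0 X0.0 Y0.0
G1 X13.9 Y0.0
G1 X13.9 Y25.9
G1 X0.0 Y25.9
G1 X0.0 Y0.0
; layer 3
G0 Z14.7
G0 X0.0 Y0.0
G1 X13.9 Y0.0
G1 X13.9 Y25.9
G1 X0.0 Y25.9
G1 X0.0 Y0.0
; layer 4
G0 Z19.5
G0 X0.0 Y0.0
G1 X13.9 Y0.0
G1 X13.9 Y25.9
G1 X0.0 Y25.9
G1 X0.0 Y0.0
; layer 5
G0 Z24.4
G0 X0.0 Y0.0
G1 X13.9 Y0.0
G1 X13.9 Y25.9
G1 X0.0 Y25.9
G1 X0.0 Y0.0
; layer 6
G0 Z29.3
G0 X0.0 Y0.0
G1 X13.9 Y0.0
G1 X13.9 Y25.9
G1 X0.0 Y25.9
G1 X0.0 Y0.0
M2 ; end

The solid is a rectangular box, roughly 13.9 × 25.9 mm footprint and 29.3 mm tall. Slicing at Δz = 4.9 mm — 6 equal slices spanning the solid's height, so layer i sits at z = i·h/6 — gives 6 non-empty perimeters. Each is a 4-segment closed polygon; G0 lifts to the layer z and rapids to the start vertex, then G1 traces the edges.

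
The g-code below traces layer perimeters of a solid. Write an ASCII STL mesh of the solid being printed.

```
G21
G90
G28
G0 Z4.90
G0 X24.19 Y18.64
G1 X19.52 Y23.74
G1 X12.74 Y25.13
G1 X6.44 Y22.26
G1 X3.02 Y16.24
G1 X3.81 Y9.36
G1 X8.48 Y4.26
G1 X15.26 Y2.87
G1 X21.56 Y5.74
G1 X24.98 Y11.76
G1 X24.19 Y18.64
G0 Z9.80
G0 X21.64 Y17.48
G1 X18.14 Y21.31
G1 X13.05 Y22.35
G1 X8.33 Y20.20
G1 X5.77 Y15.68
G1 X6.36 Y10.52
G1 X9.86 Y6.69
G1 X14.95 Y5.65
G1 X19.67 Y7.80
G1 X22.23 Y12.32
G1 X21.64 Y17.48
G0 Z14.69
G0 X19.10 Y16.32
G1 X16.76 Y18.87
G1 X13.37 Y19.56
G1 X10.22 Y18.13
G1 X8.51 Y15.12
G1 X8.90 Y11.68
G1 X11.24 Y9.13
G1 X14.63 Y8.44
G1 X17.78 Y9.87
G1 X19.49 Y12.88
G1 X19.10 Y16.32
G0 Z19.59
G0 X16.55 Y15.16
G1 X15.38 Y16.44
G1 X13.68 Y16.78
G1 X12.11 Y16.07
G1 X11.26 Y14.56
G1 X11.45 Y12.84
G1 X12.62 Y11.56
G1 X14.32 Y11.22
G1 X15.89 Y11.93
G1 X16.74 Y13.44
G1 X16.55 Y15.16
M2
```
solid part
  facet normal 0.0000 0.0000 -1.0000
    outer loop
      vertex 12.42 27.91 0.00
      vertex 20.90 26.18 0.00
      vertex 26.74 19.80 0.00
    endloop
  endfacet
  facet normal 0.0000 0.0000 -1.0000
    outer loop
      vertex 4.55 24.33 0.00
      vertex 12.42 27.91 0.00
      vertex 26.74 19.80 0.00
    endloop
  endfacet
  facet normal 0.0000 0.0000 -1.0000
    outer loop
      vertex 0.28 16.80 0.00
      vertex 4.55 24.33 0.00
      vertex 26.74 19.80 0.00
    endloop
  endfacet
  facet normal 0.0000 0.0000 -1.0000
    outer loop
      vertex 1.26 8.20 0.00
      vertex 0.28 16.80 0.00
      vertex 26.74 19.80 0.00
    endloop
  endfacet
  facet normal 0.0000 0.0000 -1.0000
    outer loop
      vertex 7.10 1.82 0.00
      vertex 1.26 8.20 0.00
      vertex 26.74 19.80 0.00
    endloop
  endfacet
  facet normal 0.0000 0.0000 -1.0000
    outer loop
      vertex 15.58 0.09 0.00
      vertex 7.10 1.82 0.00
      vertex 26.74 19.80 0.00
    endloop
  endfacet
  facet normal 0.0000 0.0000 -1.0000
    outer loop
      vertex 23.45 3.67 0.00
      vertex 15.58 0.09 0.00
      vertex 26.74 19.80 0.00
    endloop
  endfacet
  facet normal 0.0000 0.0000 -1.0000
    outer loop
      vertex 27.72 11.20 0.00
      vertex 23.45 3.67 0.00
      vertex 26.74 19.80 0.00
    endloop
  endfacet
  facet normal 0.6481 0.5932 0.4776
    outer loop
      vertex 26.74 19.80 0.00
      vertex 20.90 26.18 0.00
      vertex 14.00 14.00 24.49
    endloop
  endfacet
  facet normal 0.1756 0.8608 0.4776
    outer loop
      vertex 20.90 26.18 0.00
      vertex 12.42 27.91 0.00
      vertex 14.00 14.00 24.49
    endloop
  endfacet
  facet normal -0.3638 0.7997 0.4777
    outer loop
      vertex 12.42 27.91 0.00
      vertex 4.55 24.33 0.00
      vertex 14.00 14.00 24.49
    endloop
  endfacet
  facet normal -0.7642 0.4334 0.4777
    outer loop
      vertex 4.55 24.33 0.00
      vertex 0.28 16.80 0.00
      vertex 14.00 14.00 24.49
    endloop
  endfacet
  facet normal -0.8729 -0.0995 0.4777
    outer loop
      vertex 0.28 16.80 0.00
      vertex 1.26 8.20 0.00
      vertex 14.00 14.00 24.49
    endloop
  endfacet
  facet normal -0.6481 -0.5932 0.4776
    outer loop
      vertex 1.26 8.20 0.00
      vertex 7.10 1.82 0.00
      vertex 14.00 14.00 24.49
    endloop
  endfacet
  facet normal -0.1756 -0.8608 0.4776
    outer loop
      vertex 7.10 1.82 0.00
      vertex 15.58 0.09 0.00
      vertex 14.00 14.00 24.49
    endloop
  endfacet
  facet normal 0.3638 -0.7997 0.4777
    outer loop
      vertex 15.58 0.09 0.00
      vertex 23.45 3.67 0.00
      vertex 14.00 14.00 24.49
    endloop
  endfacet
  facet normal 0.7642 -0.4334 0.4777
    outer loop
      vertex 23.45 3.67 0.00
      vertex 27.72 11.20 0.00
      vertex 14.00 14.00 24.49
    endloop
  endfacet
  facet normal 0.8729 0.0995 0.4777
    outer loop
      vertex 27.72 11.20 0.00
      vertex 26.74 19.80 0.00
      vertex 14.00 14.00 24.49
    endloop
  endfacet
endsolid part

The G0 Z moves step by Δz≈4.90 mm. The G1 loops shrink linearly with z, so the solid tapers from its base footprint up to z≈24.5. Closing with a flat bottom cap and the tapered top and triangulating gives 18 facets — a regular 10-sided pyramid, base circumscribed radius ≈ 14 mm, apex at z ≈ 24.5 mm.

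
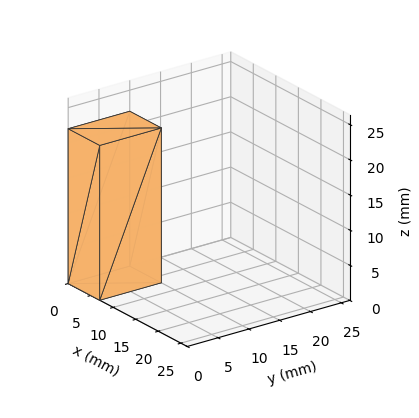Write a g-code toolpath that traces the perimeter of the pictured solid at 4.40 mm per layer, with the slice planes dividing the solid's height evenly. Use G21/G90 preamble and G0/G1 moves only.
Reading the render: the shape is a rectangular box, roughly 7 × 10 mm footprint and 22 mm tall (dimensions read to the nearest mm from the axis ticks). For the g-code, the solid's height is divided into equal slices at the stated Δz and each level perimeter traced with G1 moves after a G0 lift.

; perimeter-only toolpath
G21 ; units = mm
G90 ; absolute positioning
G28 ; home
; layer 1
G0 Z4.40
G0 X0.00 Y0.00
G1 X7.00 Y0.00
G1 X7.00 Y10.00
G1 X0.00 Y10.00
G1 X0.00 Y0.00
; layer 2
G0 Z8.80
G0 X0.00 Y0.00
G1 X7.00 Y0.00
G1 X7.00 Y10.00
G1 X0.00 Y10.00
G1 X0.00 Y0.00
; layer 3
G0 Z13.20
G0 X0.00 Y0.00
G1 X7.00 Y0.00
G1 X7.00 Y10.00
G1 X0.00 Y10.00
G1 X0.00 Y0.00
; layer 4
G0 Z17.60
G0 X0.00 Y0.00
G1 X7.00 Y0.00
G1 X7.00 Y10.00
G1 X0.00 Y10.00
G1 X0.00 Y0.00
; layer 5
G0 Z22.00
G0 X0.00 Y0.00
G1 X7.00 Y0.00
G1 X7.00 Y10.00
G1 X0.00 Y10.00
G1 X0.00 Y0.00
M2 ; end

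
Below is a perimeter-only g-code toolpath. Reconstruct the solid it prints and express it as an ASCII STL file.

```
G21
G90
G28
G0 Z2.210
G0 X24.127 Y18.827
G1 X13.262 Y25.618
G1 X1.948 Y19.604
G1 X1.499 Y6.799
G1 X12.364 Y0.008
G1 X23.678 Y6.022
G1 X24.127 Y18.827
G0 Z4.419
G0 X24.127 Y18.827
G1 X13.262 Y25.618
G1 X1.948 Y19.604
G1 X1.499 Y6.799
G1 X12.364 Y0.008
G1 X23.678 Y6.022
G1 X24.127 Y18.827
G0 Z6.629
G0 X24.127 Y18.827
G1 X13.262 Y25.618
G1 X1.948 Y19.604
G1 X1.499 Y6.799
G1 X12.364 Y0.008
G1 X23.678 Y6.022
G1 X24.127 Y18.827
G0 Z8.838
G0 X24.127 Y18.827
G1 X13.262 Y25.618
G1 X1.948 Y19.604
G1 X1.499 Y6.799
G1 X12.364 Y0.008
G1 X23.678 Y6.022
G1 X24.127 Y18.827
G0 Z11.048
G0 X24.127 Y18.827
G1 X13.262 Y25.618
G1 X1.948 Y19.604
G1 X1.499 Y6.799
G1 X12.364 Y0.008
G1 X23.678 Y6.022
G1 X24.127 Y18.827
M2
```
solid part
  facet normal 0.0000 0.0000 -1.0000
    outer loop
      vertex 1.948 19.604 0.000
      vertex 13.262 25.618 0.000
      vertex 24.127 18.827 0.000
    endloop
  endfacet
  facet normal 0.0000 0.0000 -1.0000
    outer loop
      vertex 1.499 6.799 0.000
      vertex 1.948 19.604 0.000
      vertex 24.127 18.827 0.000
    endloop
  endfacet
  facet normal 0.0000 0.0000 -1.0000
    outer loop
      vertex 12.364 0.008 0.000
      vertex 1.499 6.799 0.000
      vertex 24.127 18.827 0.000
    endloop
  endfacet
  facet normal 0.0000 0.0000 -1.0000
    outer loop
      vertex 23.678 6.022 0.000
      vertex 12.364 0.008 0.000
      vertex 24.127 18.827 0.000
    endloop
  endfacet
  facet normal 0.0000 0.0000 1.0000
    outer loop
      vertex 24.127 18.827 11.048
      vertex 13.262 25.618 11.048
      vertex 1.948 19.604 11.048
    endloop
  endfacet
  facet normal 0.0000 0.0000 1.0000
    outer loop
      vertex 24.127 18.827 11.048
      vertex 1.948 19.604 11.048
      vertex 1.499 6.799 11.048
    endloop
  endfacet
  facet normal 0.0000 0.0000 1.0000
    outer loop
      vertex 24.127 18.827 11.048
      vertex 1.499 6.799 11.048
      vertex 12.364 0.008 11.048
    endloop
  endfacet
  facet normal 0.0000 0.0000 1.0000
    outer loop
      vertex 24.127 18.827 11.048
      vertex 12.364 0.008 11.048
      vertex 23.678 6.022 11.048
    endloop
  endfacet
  facet normal 0.5300 0.8480 0.0000
    outer loop
      vertex 24.127 18.827 0.000
      vertex 13.262 25.618 0.000
      vertex 13.262 25.618 11.048
    endloop
  endfacet
  facet normal 0.5300 0.8480 0.0000
    outer loop
      vertex 24.127 18.827 0.000
      vertex 13.262 25.618 11.048
      vertex 24.127 18.827 11.048
    endloop
  endfacet
  facet normal -0.4694 0.8830 0.0000
    outer loop
      vertex 13.262 25.618 0.000
      vertex 1.948 19.604 0.000
      vertex 1.948 19.604 11.048
    endloop
  endfacet
  facet normal -0.4694 0.8830 0.0000
    outer loop
      vertex 13.262 25.618 0.000
      vertex 1.948 19.604 11.048
      vertex 13.262 25.618 11.048
    endloop
  endfacet
  facet normal -0.9994 0.0350 0.0000
    outer loop
      vertex 1.948 19.604 0.000
      vertex 1.499 6.799 0.000
      vertex 1.499 6.799 11.048
    endloop
  endfacet
  facet normal -0.9994 0.0350 0.0000
    outer loop
      vertex 1.948 19.604 0.000
      vertex 1.499 6.799 11.048
      vertex 1.948 19.604 11.048
    endloop
  endfacet
  facet normal -0.5300 -0.8480 0.0000
    outer loop
      vertex 1.499 6.799 0.000
      vertex 12.364 0.008 0.000
      vertex 12.364 0.008 11.048
    endloop
  endfacet
  facet normal -0.5300 -0.8480 0.0000
    outer loop
      vertex 1.499 6.799 0.000
      vertex 12.364 0.008 11.048
      vertex 1.499 6.799 11.048
    endloop
  endfacet
  facet normal 0.4694 -0.8830 0.0000
    outer loop
      vertex 12.364 0.008 0.000
      vertex 23.678 6.022 0.000
      vertex 23.678 6.022 11.048
    endloop
  endfacet
  facet normal 0.4694 -0.8830 0.0000
    outer loop
      vertex 12.364 0.008 0.000
      vertex 23.678 6.022 11.048
      vertex 12.364 0.008 11.048
    endloop
  endfacet
  facet normal 0.9994 -0.0350 0.0000
    outer loop
      vertex 23.678 6.022 0.000
      vertex 24.127 18.827 0.000
      vertex 24.127 18.827 11.048
    endloop
  endfacet
  facet normal 0.9994 -0.0350 0.0000
    outer loop
      vertex 23.678 6.022 0.000
      vertex 24.127 18.827 11.048
      vertex 23.678 6.022 11.048
    endloop
  endfacet
endsolid part

The G0 Z moves step by Δz≈2.210 mm. Every layer's G1 loop is the same polygon, so the solid is a straight extrusion of it from z=0 to z≈11. Closing with flat bottom and top caps and triangulating gives 20 facets — a regular 6-sided prism (a cylinder approximated with 6 flat sides), circumscribed radius ≈ 12.8 mm, height ≈ 11 mm.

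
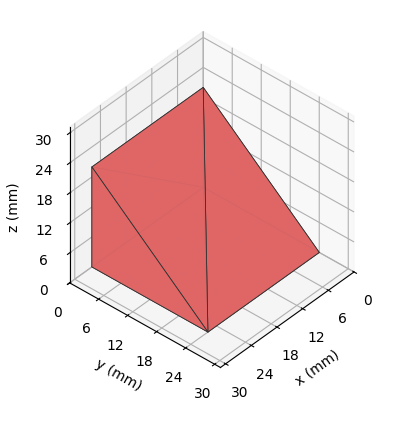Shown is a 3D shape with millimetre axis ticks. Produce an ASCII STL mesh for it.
Reading the render: the shape is a wedge (ramp): 26 × 24 mm base, rising to 20 mm along the y=0 edge and sloping linearly to z=0 at y=24 (dimensions read to the nearest mm from the axis ticks). For the STL, each face is triangulated and given an outward normal.

solid part
  facet normal 0.0000 0.0000 -1.0000
    outer loop
      vertex 26.0 24.0 0.0
      vertex 26.0 0.0 0.0
      vertex 0.0 0.0 0.0
    endloop
  endfacet
  facet normal 0.0000 0.0000 -1.0000
    outer loop
      vertex 0.0 24.0 0.0
      vertex 26.0 24.0 0.0
      vertex 0.0 0.0 0.0
    endloop
  endfacet
  facet normal 0.0000 -1.0000 0.0000
    outer loop
      vertex 0.0 0.0 0.0
      vertex 26.0 0.0 0.0
      vertex 26.0 0.0 20.0
    endloop
  endfacet
  facet normal 0.0000 -1.0000 0.0000
    outer loop
      vertex 0.0 0.0 0.0
      vertex 26.0 0.0 20.0
      vertex 0.0 0.0 20.0
    endloop
  endfacet
  facet normal 0.0000 0.6402 0.7682
    outer loop
      vertex 0.0 0.0 20.0
      vertex 26.0 0.0 20.0
      vertex 26.0 24.0 0.0
    endloop
  endfacet
  facet normal 0.0000 0.6402 0.7682
    outer loop
      vertex 0.0 0.0 20.0
      vertex 26.0 24.0 0.0
      vertex 0.0 24.0 0.0
    endloop
  endfacet
  facet normal -1.0000 0.0000 0.0000
    outer loop
      vertex 0.0 0.0 20.0
      vertex 0.0 24.0 0.0
      vertex 0.0 0.0 0.0
    endloop
  endfacet
  facet normal 1.0000 0.0000 0.0000
    outer loop
      vertex 26.0 0.0 0.0
      vertex 26.0 24.0 0.0
      vertex 26.0 0.0 20.0
    endloop
  endfacet
endsolid part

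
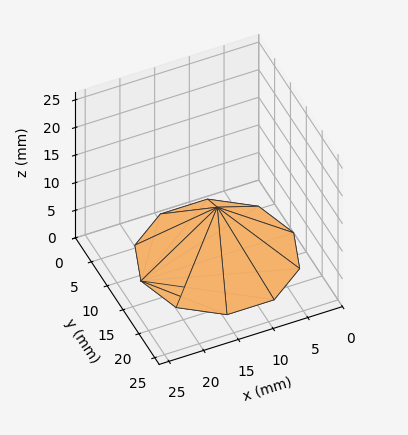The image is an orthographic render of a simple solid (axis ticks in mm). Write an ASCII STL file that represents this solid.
Reading the render: the shape is a regular 10-sided pyramid, base circumscribed radius ≈ 11 mm, apex at z ≈ 9 mm (dimensions read to the nearest mm from the axis ticks). For the STL, each face is triangulated and given an outward normal.

solid part
  facet normal 0.0000 0.0000 -1.0000
    outer loop
      vertex 14.4 21.5 0.0
      vertex 19.9 17.5 0.0
      vertex 22.0 11.0 0.0
    endloop
  endfacet
  facet normal 0.0000 0.0000 -1.0000
    outer loop
      vertex 7.6 21.5 0.0
      vertex 14.4 21.5 0.0
      vertex 22.0 11.0 0.0
    endloop
  endfacet
  facet normal 0.0000 0.0000 -1.0000
    outer loop
      vertex 2.1 17.5 0.0
      vertex 7.6 21.5 0.0
      vertex 22.0 11.0 0.0
    endloop
  endfacet
  facet normal 0.0000 0.0000 -1.0000
    outer loop
      vertex 0.0 11.0 0.0
      vertex 2.1 17.5 0.0
      vertex 22.0 11.0 0.0
    endloop
  endfacet
  facet normal 0.0000 0.0000 -1.0000
    outer loop
      vertex 2.1 4.5 0.0
      vertex 0.0 11.0 0.0
      vertex 22.0 11.0 0.0
    endloop
  endfacet
  facet normal 0.0000 0.0000 -1.0000
    outer loop
      vertex 7.6 0.5 0.0
      vertex 2.1 4.5 0.0
      vertex 22.0 11.0 0.0
    endloop
  endfacet
  facet normal 0.0000 0.0000 -1.0000
    outer loop
      vertex 14.4 0.5 0.0
      vertex 7.6 0.5 0.0
      vertex 22.0 11.0 0.0
    endloop
  endfacet
  facet normal 0.0000 0.0000 -1.0000
    outer loop
      vertex 19.9 4.5 0.0
      vertex 14.4 0.5 0.0
      vertex 22.0 11.0 0.0
    endloop
  endfacet
  facet normal 0.6204 0.2004 0.7583
    outer loop
      vertex 22.0 11.0 0.0
      vertex 19.9 17.5 0.0
      vertex 11.0 11.0 9.0
    endloop
  endfacet
  facet normal 0.3830 0.5266 0.7590
    outer loop
      vertex 19.9 17.5 0.0
      vertex 14.4 21.5 0.0
      vertex 11.0 11.0 9.0
    endloop
  endfacet
  facet normal 0.0000 0.6508 0.7593
    outer loop
      vertex 14.4 21.5 0.0
      vertex 7.6 21.5 0.0
      vertex 11.0 11.0 9.0
    endloop
  endfacet
  facet normal -0.3830 0.5266 0.7590
    outer loop
      vertex 7.6 21.5 0.0
      vertex 2.1 17.5 0.0
      vertex 11.0 11.0 9.0
    endloop
  endfacet
  facet normal -0.6204 0.2004 0.7583
    outer loop
      vertex 2.1 17.5 0.0
      vertex 0.0 11.0 0.0
      vertex 11.0 11.0 9.0
    endloop
  endfacet
  facet normal -0.6204 -0.2004 0.7583
    outer loop
      vertex 0.0 11.0 0.0
      vertex 2.1 4.5 0.0
      vertex 11.0 11.0 9.0
    endloop
  endfacet
  facet normal -0.3830 -0.5266 0.7590
    outer loop
      vertex 2.1 4.5 0.0
      vertex 7.6 0.5 0.0
      vertex 11.0 11.0 9.0
    endloop
  endfacet
  facet normal 0.0000 -0.6508 0.7593
    outer loop
      vertex 7.6 0.5 0.0
      vertex 14.4 0.5 0.0
      vertex 11.0 11.0 9.0
    endloop
  endfacet
  facet normal 0.3830 -0.5266 0.7590
    outer loop
      vertex 14.4 0.5 0.0
      vertex 19.9 4.5 0.0
      vertex 11.0 11.0 9.0
    endloop
  endfacet
  facet normal 0.6204 -0.2004 0.7583
    outer loop
      vertex 19.9 4.5 0.0
      vertex 22.0 11.0 0.0
      vertex 11.0 11.0 9.0
    endloop
  endfacet
endsolid part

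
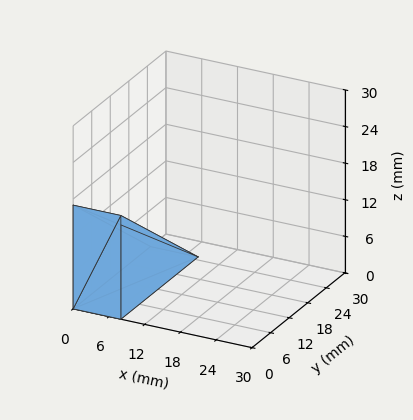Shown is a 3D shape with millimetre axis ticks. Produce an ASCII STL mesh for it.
Reading the render: the shape is a wedge (ramp): 8 × 25 mm base, rising to 17 mm along the y=0 edge and sloping linearly to z=0 at y=25 (dimensions read to the nearest mm from the axis ticks). For the STL, each face is triangulated and given an outward normal.

solid part
  facet normal 0.0000 0.0000 -1.0000
    outer loop
      vertex 8.000 25.000 0.000
      vertex 8.000 0.000 0.000
      vertex 0.000 0.000 0.000
    endloop
  endfacet
  facet normal 0.0000 0.0000 -1.0000
    outer loop
      vertex 0.000 25.000 0.000
      vertex 8.000 25.000 0.000
      vertex 0.000 0.000 0.000
    endloop
  endfacet
  facet normal 0.0000 -1.0000 0.0000
    outer loop
      vertex 0.000 0.000 0.000
      vertex 8.000 0.000 0.000
      vertex 8.000 0.000 17.000
    endloop
  endfacet
  facet normal 0.0000 -1.0000 0.0000
    outer loop
      vertex 0.000 0.000 0.000
      vertex 8.000 0.000 17.000
      vertex 0.000 0.000 17.000
    endloop
  endfacet
  facet normal 0.0000 0.5623 0.8269
    outer loop
      vertex 0.000 0.000 17.000
      vertex 8.000 0.000 17.000
      vertex 8.000 25.000 0.000
    endloop
  endfacet
  facet normal 0.0000 0.5623 0.8269
    outer loop
      vertex 0.000 0.000 17.000
      vertex 8.000 25.000 0.000
      vertex 0.000 25.000 0.000
    endloop
  endfacet
  facet normal -1.0000 0.0000 0.0000
    outer loop
      vertex 0.000 0.000 17.000
      vertex 0.000 25.000 0.000
      vertex 0.000 0.000 0.000
    endloop
  endfacet
  facet normal 1.0000 0.0000 0.0000
    outer loop
      vertex 8.000 0.000 0.000
      vertex 8.000 25.000 0.000
      vertex 8.000 0.000 17.000
    endloop
  endfacet
endsolid part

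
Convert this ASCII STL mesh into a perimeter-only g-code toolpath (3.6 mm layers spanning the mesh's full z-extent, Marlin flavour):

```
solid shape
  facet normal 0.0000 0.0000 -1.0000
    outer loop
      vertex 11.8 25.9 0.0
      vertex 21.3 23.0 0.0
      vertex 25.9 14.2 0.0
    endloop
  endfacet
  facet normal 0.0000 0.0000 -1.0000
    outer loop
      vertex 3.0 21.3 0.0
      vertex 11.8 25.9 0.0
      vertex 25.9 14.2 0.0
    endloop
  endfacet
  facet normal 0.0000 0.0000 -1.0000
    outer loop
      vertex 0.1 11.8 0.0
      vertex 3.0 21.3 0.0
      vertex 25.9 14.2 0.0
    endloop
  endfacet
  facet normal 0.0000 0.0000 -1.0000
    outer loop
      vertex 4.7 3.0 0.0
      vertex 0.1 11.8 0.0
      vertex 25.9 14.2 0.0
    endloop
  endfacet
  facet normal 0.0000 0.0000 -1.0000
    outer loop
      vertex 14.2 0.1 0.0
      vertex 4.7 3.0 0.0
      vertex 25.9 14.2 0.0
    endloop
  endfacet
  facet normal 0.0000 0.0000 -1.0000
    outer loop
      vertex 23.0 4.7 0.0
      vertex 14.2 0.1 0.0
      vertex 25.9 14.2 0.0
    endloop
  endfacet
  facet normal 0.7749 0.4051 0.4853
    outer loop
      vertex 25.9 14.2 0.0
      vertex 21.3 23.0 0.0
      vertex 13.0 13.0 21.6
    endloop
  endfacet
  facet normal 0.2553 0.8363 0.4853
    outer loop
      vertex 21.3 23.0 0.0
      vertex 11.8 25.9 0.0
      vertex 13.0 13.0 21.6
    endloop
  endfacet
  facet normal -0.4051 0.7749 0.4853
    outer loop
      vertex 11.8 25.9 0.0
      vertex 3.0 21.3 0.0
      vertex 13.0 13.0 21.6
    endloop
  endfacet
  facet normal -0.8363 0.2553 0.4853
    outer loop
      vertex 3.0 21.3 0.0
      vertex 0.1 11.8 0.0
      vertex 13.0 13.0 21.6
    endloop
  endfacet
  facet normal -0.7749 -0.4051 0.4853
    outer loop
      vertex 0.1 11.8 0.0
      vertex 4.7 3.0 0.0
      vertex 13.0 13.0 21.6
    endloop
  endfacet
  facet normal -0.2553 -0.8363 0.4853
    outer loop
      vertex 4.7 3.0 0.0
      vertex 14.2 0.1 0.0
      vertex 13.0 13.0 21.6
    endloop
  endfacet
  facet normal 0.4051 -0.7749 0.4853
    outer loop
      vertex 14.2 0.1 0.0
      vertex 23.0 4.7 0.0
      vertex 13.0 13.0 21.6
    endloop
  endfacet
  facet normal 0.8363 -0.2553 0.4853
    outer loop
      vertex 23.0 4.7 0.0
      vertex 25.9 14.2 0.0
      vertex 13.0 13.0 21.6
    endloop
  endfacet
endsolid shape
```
; perimeter-only toolpath
G21 ; units = mm
G90 ; absolute positioning
G28 ; home
; layer 1
G0 Z3.6
G0 X23.8 Y14.0
G1 X19.9 Y21.3
G1 X12.0 Y23.8
G1 X4.7 Y19.9
G1 X2.2 Y12.0
G1 X6.1 Y4.7
G1 X14.0 Y2.2
G1 X21.3 Y6.1
G1 X23.8 Y14.0
; layer 2
G0 Z7.2
G0 X21.6 Y13.8
G1 X18.5 Y19.7
G1 X12.2 Y21.6
G1 X6.3 Y18.5
G1 X4.4 Y12.2
G1 X7.5 Y6.3
G1 X13.8 Y4.4
G1 X19.7 Y7.5
G1 X21.6 Y13.8
; layer 3
G0 Z10.8
G0 X19.4 Y13.6
G1 X17.1 Y18.0
G1 X12.4 Y19.4
G1 X8.0 Y17.1
G1 X6.5 Y12.4
G1 X8.8 Y8.0
G1 X13.6 Y6.5
G1 X18.0 Y8.8
G1 X19.4 Y13.6
; layer 4
G0 Z14.4
G0 X17.3 Y13.4
G1 X15.8 Y16.3
G1 X12.6 Y17.3
G1 X9.7 Y15.8
G1 X8.7 Y12.6
G1 X10.2 Y9.7
G1 X13.4 Y8.7
G1 X16.3 Y10.2
G1 X17.3 Y13.4
; layer 5
G0 Z18.0
G0 X15.2 Y13.2
G1 X14.4 Y14.7
G1 X12.8 Y15.2
G1 X11.3 Y14.4
G1 X10.8 Y12.8
G1 X11.6 Y11.3
G1 X13.2 Y10.8
G1 X14.7 Y11.6
G1 X15.2 Y13.2
M2 ; end

The solid is a regular 8-sided pyramid, base circumscribed radius ≈ 13 mm, apex at z ≈ 21.6 mm. Slicing at Δz = 3.6 mm — 6 equal slices spanning the solid's height, so layer i sits at z = i·h/6 — gives 5 non-empty perimeters. Each is a 8-segment closed polygon; G0 lifts to the layer z and rapids to the start vertex, then G1 traces the edges. The cross-section shrinks linearly with z (the slice at the apex is degenerate and omitted).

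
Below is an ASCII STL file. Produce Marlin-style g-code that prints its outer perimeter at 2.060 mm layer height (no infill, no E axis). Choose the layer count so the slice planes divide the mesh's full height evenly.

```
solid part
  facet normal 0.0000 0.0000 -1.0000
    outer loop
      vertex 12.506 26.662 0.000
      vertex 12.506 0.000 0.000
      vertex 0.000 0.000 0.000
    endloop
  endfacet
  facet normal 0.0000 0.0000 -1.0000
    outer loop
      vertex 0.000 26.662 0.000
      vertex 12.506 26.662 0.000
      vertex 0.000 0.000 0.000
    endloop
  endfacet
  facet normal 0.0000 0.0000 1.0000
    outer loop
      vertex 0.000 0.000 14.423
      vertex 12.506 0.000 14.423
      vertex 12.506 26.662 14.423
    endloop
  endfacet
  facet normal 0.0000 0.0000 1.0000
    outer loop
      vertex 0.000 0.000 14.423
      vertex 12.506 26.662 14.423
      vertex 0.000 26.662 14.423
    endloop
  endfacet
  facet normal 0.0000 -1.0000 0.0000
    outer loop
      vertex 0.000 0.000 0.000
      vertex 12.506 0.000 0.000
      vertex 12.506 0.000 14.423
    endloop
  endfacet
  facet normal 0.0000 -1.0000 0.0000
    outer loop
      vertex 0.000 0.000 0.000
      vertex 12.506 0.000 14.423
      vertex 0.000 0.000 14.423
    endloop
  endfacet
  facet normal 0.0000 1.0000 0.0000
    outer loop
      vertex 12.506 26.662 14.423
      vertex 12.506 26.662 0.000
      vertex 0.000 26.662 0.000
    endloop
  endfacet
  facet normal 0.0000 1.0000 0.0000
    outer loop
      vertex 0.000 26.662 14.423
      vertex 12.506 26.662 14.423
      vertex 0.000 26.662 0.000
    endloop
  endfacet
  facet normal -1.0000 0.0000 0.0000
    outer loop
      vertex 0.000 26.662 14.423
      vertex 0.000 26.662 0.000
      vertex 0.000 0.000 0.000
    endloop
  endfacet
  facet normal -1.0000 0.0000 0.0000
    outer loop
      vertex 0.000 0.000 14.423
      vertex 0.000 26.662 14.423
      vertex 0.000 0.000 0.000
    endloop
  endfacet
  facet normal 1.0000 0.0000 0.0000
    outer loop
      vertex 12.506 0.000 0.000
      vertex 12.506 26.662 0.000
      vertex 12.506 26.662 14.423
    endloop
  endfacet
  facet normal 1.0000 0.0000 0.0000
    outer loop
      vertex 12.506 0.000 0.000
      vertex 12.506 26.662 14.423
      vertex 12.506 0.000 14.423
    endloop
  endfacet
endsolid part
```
; perimeter-only toolpath
G21 ; units = mm
G90 ; absolute positioning
G28 ; home
; layer 1
G0 Z2.060
G0 X0.000 Y0.000
G1 X12.506 Y0.000
G1 X12.506 Y26.662
G1 X0.000 Y26.662
G1 X0.000 Y0.000
; layer 2
G0 Z4.121
G0 X0.000 Y0.000
G1 X12.506 Y0.000
G1 X12.506 Y26.662
G1 X0.000 Y26.662
G1 X0.000 Y0.000
; layer 3
G0 Z6.181
G0 X0.000 Y0.000
G1 X12.506 Y0.000
G1 X12.506 Y26.662
G1 X0.000 Y26.662
G1 X0.000 Y0.000
; layer 4
G0 Z8.242
G0 X0.000 Y0.000
G1 X12.506 Y0.000
G1 X12.506 Y26.662
G1 X0.000 Y26.662
G1 X0.000 Y0.000
; layer 5
G0 Z10.302
G0 X0.000 Y0.000
G1 X12.506 Y0.000
G1 X12.506 Y26.662
G1 X0.000 Y26.662
G1 X0.000 Y0.000
; layer 6
G0 Z12.363
G0 X0.000 Y0.000
G1 X12.506 Y0.000
G1 X12.506 Y26.662
G1 X0.000 Y26.662
G1 X0.000 Y0.000
; layer 7
G0 Z14.423
G0 X0.000 Y0.000
G1 X12.506 Y0.000
G1 X12.506 Y26.662
G1 X0.000 Y26.662
G1 X0.000 Y0.000
M2 ; end

The solid is a rectangular box, roughly 12.5 × 26.7 mm footprint and 14.4 mm tall. Slicing at Δz = 2.060 mm — 7 equal slices spanning the solid's height, so layer i sits at z = i·h/7 — gives 7 non-empty perimeters. Each is a 4-segment closed polygon; G0 lifts to the layer z and rapids to the start vertex, then G1 traces the edges.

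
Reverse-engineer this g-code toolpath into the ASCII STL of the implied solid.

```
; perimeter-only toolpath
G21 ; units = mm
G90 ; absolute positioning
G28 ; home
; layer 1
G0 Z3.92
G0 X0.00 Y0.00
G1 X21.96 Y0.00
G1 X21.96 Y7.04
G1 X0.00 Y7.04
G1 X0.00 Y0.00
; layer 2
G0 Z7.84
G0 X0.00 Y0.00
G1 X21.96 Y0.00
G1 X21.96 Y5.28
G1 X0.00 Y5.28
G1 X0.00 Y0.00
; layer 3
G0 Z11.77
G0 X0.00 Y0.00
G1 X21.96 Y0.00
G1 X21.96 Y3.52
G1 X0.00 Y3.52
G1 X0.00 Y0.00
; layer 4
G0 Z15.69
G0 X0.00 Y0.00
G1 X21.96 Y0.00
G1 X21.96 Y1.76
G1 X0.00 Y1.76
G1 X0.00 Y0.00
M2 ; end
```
solid part
  facet normal 0.0000 0.0000 -1.0000
    outer loop
      vertex 21.96 8.80 0.00
      vertex 21.96 0.00 0.00
      vertex 0.00 0.00 0.00
    endloop
  endfacet
  facet normal 0.0000 0.0000 -1.0000
    outer loop
      vertex 0.00 8.80 0.00
      vertex 21.96 8.80 0.00
      vertex 0.00 0.00 0.00
    endloop
  endfacet
  facet normal 0.0000 -1.0000 0.0000
    outer loop
      vertex 0.00 0.00 0.00
      vertex 21.96 0.00 0.00
      vertex 21.96 0.00 19.61
    endloop
  endfacet
  facet normal 0.0000 -1.0000 0.0000
    outer loop
      vertex 0.00 0.00 0.00
      vertex 21.96 0.00 19.61
      vertex 0.00 0.00 19.61
    endloop
  endfacet
  facet normal 0.0000 0.9123 0.4094
    outer loop
      vertex 0.00 0.00 19.61
      vertex 21.96 0.00 19.61
      vertex 21.96 8.80 0.00
    endloop
  endfacet
  facet normal 0.0000 0.9123 0.4094
    outer loop
      vertex 0.00 0.00 19.61
      vertex 21.96 8.80 0.00
      vertex 0.00 8.80 0.00
    endloop
  endfacet
  facet normal -1.0000 0.0000 0.0000
    outer loop
      vertex 0.00 0.00 19.61
      vertex 0.00 8.80 0.00
      vertex 0.00 0.00 0.00
    endloop
  endfacet
  facet normal 1.0000 0.0000 0.0000
    outer loop
      vertex 21.96 0.00 0.00
      vertex 21.96 8.80 0.00
      vertex 21.96 0.00 19.61
    endloop
  endfacet
endsolid part

The G0 Z moves step by Δz≈3.92 mm. The G1 loops shrink linearly with z, so the solid tapers from its base footprint up to z≈19.6. Closing with a flat bottom cap and the tapered top and triangulating gives 8 facets — a wedge (ramp): 22 × 8.8 mm base, rising to 19.6 mm along the y=0 edge and sloping linearly to z=0 at y=8.8.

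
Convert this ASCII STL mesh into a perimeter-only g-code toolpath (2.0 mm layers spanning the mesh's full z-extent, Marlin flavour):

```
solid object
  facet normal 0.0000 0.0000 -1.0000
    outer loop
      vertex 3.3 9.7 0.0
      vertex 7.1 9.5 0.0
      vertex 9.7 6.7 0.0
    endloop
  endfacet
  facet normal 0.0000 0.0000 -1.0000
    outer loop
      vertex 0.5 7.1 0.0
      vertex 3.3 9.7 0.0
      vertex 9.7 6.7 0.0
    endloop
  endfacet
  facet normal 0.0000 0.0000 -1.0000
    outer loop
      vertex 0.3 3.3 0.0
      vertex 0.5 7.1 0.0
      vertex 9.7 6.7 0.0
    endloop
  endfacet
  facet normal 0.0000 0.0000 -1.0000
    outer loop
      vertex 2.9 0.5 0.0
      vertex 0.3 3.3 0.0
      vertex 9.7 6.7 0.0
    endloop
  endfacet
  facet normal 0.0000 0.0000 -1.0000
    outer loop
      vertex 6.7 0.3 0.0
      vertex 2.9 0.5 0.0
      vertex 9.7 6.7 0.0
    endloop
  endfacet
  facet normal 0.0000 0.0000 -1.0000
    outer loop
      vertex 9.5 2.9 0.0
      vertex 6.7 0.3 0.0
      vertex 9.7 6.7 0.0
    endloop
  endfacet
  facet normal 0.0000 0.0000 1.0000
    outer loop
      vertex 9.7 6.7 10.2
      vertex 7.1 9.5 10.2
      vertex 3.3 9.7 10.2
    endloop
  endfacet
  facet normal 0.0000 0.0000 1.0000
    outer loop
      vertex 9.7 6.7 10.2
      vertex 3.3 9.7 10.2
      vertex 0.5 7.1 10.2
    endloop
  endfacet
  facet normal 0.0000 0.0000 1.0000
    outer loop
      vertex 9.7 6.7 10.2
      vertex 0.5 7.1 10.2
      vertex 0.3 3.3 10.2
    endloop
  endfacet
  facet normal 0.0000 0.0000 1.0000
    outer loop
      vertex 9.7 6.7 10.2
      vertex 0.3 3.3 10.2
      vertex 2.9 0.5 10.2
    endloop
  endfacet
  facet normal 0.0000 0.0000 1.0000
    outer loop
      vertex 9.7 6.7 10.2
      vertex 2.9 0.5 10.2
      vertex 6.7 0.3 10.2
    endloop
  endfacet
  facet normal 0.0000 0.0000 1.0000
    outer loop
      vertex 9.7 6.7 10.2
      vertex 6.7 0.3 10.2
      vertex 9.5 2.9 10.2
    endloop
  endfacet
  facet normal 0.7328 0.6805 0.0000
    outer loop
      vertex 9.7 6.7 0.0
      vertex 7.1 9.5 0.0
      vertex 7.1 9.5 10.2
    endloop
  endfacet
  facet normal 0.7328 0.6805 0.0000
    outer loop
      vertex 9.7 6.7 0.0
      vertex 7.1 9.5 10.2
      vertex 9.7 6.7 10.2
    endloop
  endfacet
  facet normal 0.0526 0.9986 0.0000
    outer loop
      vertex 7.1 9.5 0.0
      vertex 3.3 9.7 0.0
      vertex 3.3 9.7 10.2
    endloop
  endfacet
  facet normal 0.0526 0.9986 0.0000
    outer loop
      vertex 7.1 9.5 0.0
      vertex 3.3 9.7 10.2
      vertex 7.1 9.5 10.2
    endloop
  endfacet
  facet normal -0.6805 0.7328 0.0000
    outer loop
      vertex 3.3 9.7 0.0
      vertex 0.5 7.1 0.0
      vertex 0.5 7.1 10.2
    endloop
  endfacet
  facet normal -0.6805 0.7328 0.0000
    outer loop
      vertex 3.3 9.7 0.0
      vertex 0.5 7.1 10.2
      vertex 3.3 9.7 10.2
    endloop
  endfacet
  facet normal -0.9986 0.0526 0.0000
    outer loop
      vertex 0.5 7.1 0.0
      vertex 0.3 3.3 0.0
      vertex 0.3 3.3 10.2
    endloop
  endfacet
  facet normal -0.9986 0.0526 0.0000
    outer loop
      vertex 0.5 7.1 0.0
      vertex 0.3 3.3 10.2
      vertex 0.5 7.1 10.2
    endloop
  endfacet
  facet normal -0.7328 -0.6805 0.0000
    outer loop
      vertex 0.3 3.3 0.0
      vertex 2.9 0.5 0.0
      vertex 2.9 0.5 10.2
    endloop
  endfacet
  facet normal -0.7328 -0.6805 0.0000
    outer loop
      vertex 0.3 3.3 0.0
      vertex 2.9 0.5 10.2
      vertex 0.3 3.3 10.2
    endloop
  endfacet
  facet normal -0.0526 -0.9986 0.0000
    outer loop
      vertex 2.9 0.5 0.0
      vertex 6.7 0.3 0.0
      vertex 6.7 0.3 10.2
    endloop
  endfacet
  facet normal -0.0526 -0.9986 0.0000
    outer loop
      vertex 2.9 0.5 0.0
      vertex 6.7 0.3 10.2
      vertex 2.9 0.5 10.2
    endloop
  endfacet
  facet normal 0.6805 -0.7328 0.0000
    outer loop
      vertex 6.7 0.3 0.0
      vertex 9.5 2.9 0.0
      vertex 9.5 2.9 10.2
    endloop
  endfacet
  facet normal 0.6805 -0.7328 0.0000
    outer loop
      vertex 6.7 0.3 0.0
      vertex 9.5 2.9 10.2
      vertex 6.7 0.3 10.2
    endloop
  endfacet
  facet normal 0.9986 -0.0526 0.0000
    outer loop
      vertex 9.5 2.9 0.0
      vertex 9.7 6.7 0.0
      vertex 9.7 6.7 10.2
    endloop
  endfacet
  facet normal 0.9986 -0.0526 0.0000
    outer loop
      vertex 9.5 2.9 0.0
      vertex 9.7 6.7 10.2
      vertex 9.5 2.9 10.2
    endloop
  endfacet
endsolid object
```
; perimeter-only toolpath
G21 ; units = mm
G90 ; absolute positioning
G28 ; home
; layer 1
G0 Z2.0
G0 X9.7 Y6.7
G1 X7.1 Y9.5
G1 X3.3 Y9.7
G1 X0.5 Y7.1
G1 X0.3 Y3.3
G1 X2.9 Y0.5
G1 X6.7 Y0.3
G1 X9.5 Y2.9
G1 X9.7 Y6.7
; layer 2
G0 Z4.1
G0 X9.7 Y6.7
G1 X7.1 Y9.5
G1 X3.3 Y9.7
G1 X0.5 Y7.1
G1 X0.3 Y3.3
G1 X2.9 Y0.5
G1 X6.7 Y0.3
G1 X9.5 Y2.9
G1 X9.7 Y6.7
; layer 3
G0 Z6.1
G0 X9.7 Y6.7
G1 X7.1 Y9.5
G1 X3.3 Y9.7
G1 X0.5 Y7.1
G1 X0.3 Y3.3
G1 X2.9 Y0.5
G1 X6.7 Y0.3
G1 X9.5 Y2.9
G1 X9.7 Y6.7
; layer 4
G0 Z8.2
G0 X9.7 Y6.7
G1 X7.1 Y9.5
G1 X3.3 Y9.7
G1 X0.5 Y7.1
G1 X0.3 Y3.3
G1 X2.9 Y0.5
G1 X6.7 Y0.3
G1 X9.5 Y2.9
G1 X9.7 Y6.7
; layer 5
G0 Z10.2
G0 X9.7 Y6.7
G1 X7.1 Y9.5
G1 X3.3 Y9.7
G1 X0.5 Y7.1
G1 X0.3 Y3.3
G1 X2.9 Y0.5
G1 X6.7 Y0.3
G1 X9.5 Y2.9
G1 X9.7 Y6.7
M2 ; end

The solid is a regular 8-sided prism (a cylinder approximated with 8 flat sides), circumscribed radius ≈ 5 mm, height ≈ 10.2 mm. Slicing at Δz = 2.0 mm — 5 equal slices spanning the solid's height, so layer i sits at z = i·h/5 — gives 5 non-empty perimeters. Each is a 8-segment closed polygon; G0 lifts to the layer z and rapids to the start vertex, then G1 traces the edges.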